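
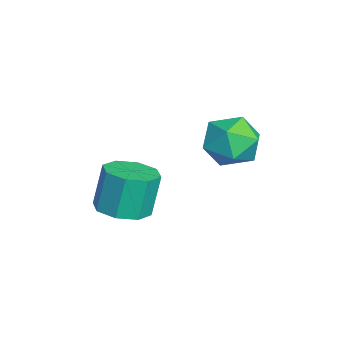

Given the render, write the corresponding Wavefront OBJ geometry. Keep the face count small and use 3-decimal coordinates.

v 1.307 -0.949 -0.018
v 1.81 -0.642 0.01
v 1.636 -0.444 0.985
v 1.133 -0.751 0.958
v 1.457 -0.385 -0.105
v 1.283 -0.187 0.87
v 1.016 -0.459 -0.169
v 0.842 -0.261 0.806
v 0.745 -0.82 -0.144
v 0.572 -0.621 0.831
v 0.804 -1.256 -0.045
v 0.63 -1.058 0.93
v 1.157 -1.513 0.07
v 0.983 -1.315 1.045
v 1.598 -1.439 0.134
v 1.424 -1.241 1.109
v 1.868 -1.079 0.109
v 1.695 -0.88 1.084
v 0.749 1.147 2.018
v 1.08 1.71 1.907
v 1.66 0.59 1.913
v 1.991 1.153 1.802
v 1.742 1.029 2.403
v 1.18 1.372 2.468
v 1.56 0.928 1.352
v 0.998 1.271 1.417
v 1.582 1.574 1.495
v 1.694 1.636 2.145
v 1.046 0.664 1.675
v 1.158 0.726 2.325
f 2 1 5
f 2 5 3
f 3 5 6
f 3 6 4
f 5 1 7
f 5 7 6
f 6 7 8
f 6 8 4
f 7 1 9
f 7 9 8
f 8 9 10
f 8 10 4
f 9 1 11
f 9 11 10
f 10 11 12
f 10 12 4
f 11 1 13
f 11 13 12
f 12 13 14
f 12 14 4
f 13 1 15
f 13 15 14
f 14 15 16
f 14 16 4
f 15 1 17
f 15 17 16
f 16 17 18
f 16 18 4
f 17 1 2
f 17 2 18
f 18 2 3
f 18 3 4
f 19 30 24
f 19 24 20
f 19 20 26
f 19 26 29
f 19 29 30
f 20 24 28
f 24 30 23
f 30 29 21
f 29 26 25
f 26 20 27
f 22 28 23
f 22 23 21
f 22 21 25
f 22 25 27
f 22 27 28
f 23 28 24
f 21 23 30
f 25 21 29
f 27 25 26
f 28 27 20



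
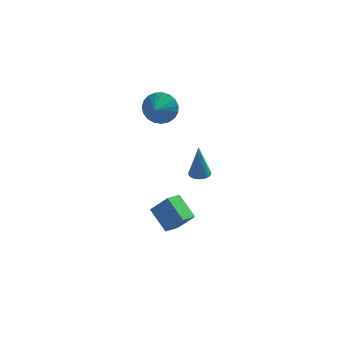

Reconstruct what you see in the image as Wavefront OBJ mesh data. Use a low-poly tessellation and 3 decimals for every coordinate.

v -0.67 -2.64 -4.81
v -1.259 -3.443 -4.418
v -1.545 -1.58 -3.951
v -2.133 -2.384 -3.56
v 0.253 -2.776 -3.7
v -0.335 -3.58 -3.309
v -0.621 -1.717 -2.842
v -1.21 -2.52 -2.45
v 0.509 -3.366 0.373
v 0.974 -3.003 0.367
v 0.431 -3.234 2.347
v 0.8 -2.854 0.35
v 0.582 -2.782 0.337
v 0.353 -2.799 0.329
v 0.147 -2.902 0.328
v -0.003 -3.077 0.333
v -0.076 -3.295 0.345
v -0.059 -3.524 0.361
v 0.044 -3.729 0.379
v 0.218 -3.879 0.396
v 0.436 -3.95 0.409
v 0.665 -3.933 0.417
v 0.871 -3.83 0.418
v 1.022 -3.656 0.413
v 1.094 -3.438 0.401
v 1.077 -3.209 0.385
v -1.702 -0.274 3.084
v -0.91 -0.154 3.699
v -1.958 -1.106 3.576
v -1.211 0.058 3.902
v -1.596 0.213 3.963
v -2 0.283 3.872
v -2.352 0.258 3.645
v -2.592 0.14 3.321
v -2.678 -0.049 2.956
v -2.595 -0.277 2.613
v -2.358 -0.505 2.352
v -2.007 -0.692 2.217
v -1.603 -0.808 2.232
v -1.217 -0.83 2.395
v -0.914 -0.757 2.677
v -0.748 -0.6 3.029
v -0.746 -0.387 3.391
f 2 4 1
f 5 2 1
f 1 4 3
f 3 5 1
f 2 8 4
f 6 2 5
f 6 8 2
f 4 8 3
f 7 5 3
f 3 8 7
f 7 6 5
f 8 6 7
f 10 9 12
f 10 12 11
f 12 9 13
f 12 13 11
f 13 9 14
f 13 14 11
f 14 9 15
f 14 15 11
f 15 9 16
f 15 16 11
f 16 9 17
f 16 17 11
f 17 9 18
f 17 18 11
f 18 9 19
f 18 19 11
f 19 9 20
f 19 20 11
f 20 9 21
f 20 21 11
f 21 9 22
f 21 22 11
f 22 9 23
f 22 23 11
f 23 9 24
f 23 24 11
f 24 9 25
f 24 25 11
f 25 9 26
f 25 26 11
f 26 9 10
f 26 10 11
f 28 27 30
f 28 30 29
f 30 27 31
f 30 31 29
f 31 27 32
f 31 32 29
f 32 27 33
f 32 33 29
f 33 27 34
f 33 34 29
f 34 27 35
f 34 35 29
f 35 27 36
f 35 36 29
f 36 27 37
f 36 37 29
f 37 27 38
f 37 38 29
f 38 27 39
f 38 39 29
f 39 27 40
f 39 40 29
f 40 27 41
f 40 41 29
f 41 27 42
f 41 42 29
f 42 27 43
f 42 43 29
f 43 27 28
f 43 28 29



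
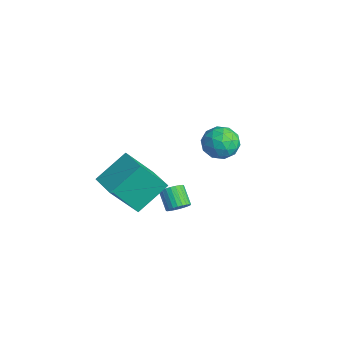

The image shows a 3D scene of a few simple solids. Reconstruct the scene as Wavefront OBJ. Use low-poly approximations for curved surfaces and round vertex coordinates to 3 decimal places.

v -0.985 -1.911 -0.194
v -1.113 -3.188 1.506
v -1.205 -0.354 0.96
v -1.333 -1.632 2.659
v 0.513 -1.828 -0.019
v 0.385 -3.106 1.68
v 0.293 -0.272 1.134
v 0.165 -1.549 2.834
v 1.152 -0.154 0.205
v 1.418 -0.541 0.546
v 0.574 -0.513 1.235
v 0.308 -0.126 0.895
v 1.494 -0.346 0.632
v 0.65 -0.318 1.322
v 1.519 -0.122 0.654
v 0.675 -0.095 1.343
v 1.488 0.097 0.606
v 0.644 0.125 1.296
v 1.405 0.278 0.498
v 0.561 0.306 1.188
v 1.284 0.393 0.346
v 0.44 0.421 1.035
v 1.143 0.425 0.172
v 0.299 0.453 0.861
v 1.003 0.369 0.003
v 0.159 0.396 0.692
v 0.886 0.233 -0.135
v 0.042 0.261 0.554
v 0.81 0.038 -0.222
v -0.034 0.066 0.468
v 0.785 -0.185 -0.243
v -0.059 -0.158 0.446
v 0.816 -0.405 -0.196
v -0.028 -0.377 0.494
v 0.899 -0.586 -0.088
v 0.055 -0.558 0.602
v 1.02 -0.701 0.065
v 0.176 -0.673 0.754
v 1.161 -0.733 0.239
v 0.317 -0.705 0.928
v 1.301 -0.676 0.408
v 0.457 -0.649 1.097
v -2.055 4.218 0.423
v -1.379 3.567 0.697
v -3.141 3.453 1.283
v -2.465 2.802 1.557
v -2.416 3.723 1.882
v -1.745 4.196 1.35
v -2.775 2.824 0.63
v -2.104 3.297 0.098
v -1.824 2.705 0.825
v -1.602 3.261 1.599
v -2.918 3.759 0.381
v -2.696 4.315 1.155
v -1.622 3.959 0.484
v -2.898 3.061 1.496
v -2.87 3.602 1.686
v -2.472 3.219 1.847
v -1.837 4.329 0.868
v -1.44 3.946 1.029
v -2.049 4.038 1.726
v -3.08 3.074 0.951
v -2.683 2.691 1.112
v -2.048 3.801 0.133
v -1.65 3.418 0.294
v -2.471 2.982 0.254
v -1.486 3.07 0.721
v -2.124 2.621 1.226
v -2.306 2.634 0.681
v -1.912 2.912 0.369
v -1.356 3.397 1.175
v -1.994 2.947 1.681
v -1.965 3.489 1.872
v -1.571 3.766 1.559
v -1.617 2.89 1.251
v -2.526 4.073 0.299
v -3.164 3.623 0.805
v -2.949 3.254 0.421
v -2.555 3.531 0.108
v -2.396 4.399 0.754
v -3.034 3.95 1.259
v -2.608 4.108 1.611
v -2.214 4.386 1.299
v -2.903 4.13 0.729
f 2 4 1
f 5 2 1
f 1 4 3
f 3 5 1
f 2 8 4
f 6 2 5
f 6 8 2
f 4 8 3
f 7 5 3
f 3 8 7
f 7 6 5
f 8 6 7
f 10 9 13
f 10 13 11
f 11 13 14
f 11 14 12
f 13 9 15
f 13 15 14
f 14 15 16
f 14 16 12
f 15 9 17
f 15 17 16
f 16 17 18
f 16 18 12
f 17 9 19
f 17 19 18
f 18 19 20
f 18 20 12
f 19 9 21
f 19 21 20
f 20 21 22
f 20 22 12
f 21 9 23
f 21 23 22
f 22 23 24
f 22 24 12
f 23 9 25
f 23 25 24
f 24 25 26
f 24 26 12
f 25 9 27
f 25 27 26
f 26 27 28
f 26 28 12
f 27 9 29
f 27 29 28
f 28 29 30
f 28 30 12
f 29 9 31
f 29 31 30
f 30 31 32
f 30 32 12
f 31 9 33
f 31 33 32
f 32 33 34
f 32 34 12
f 33 9 35
f 33 35 34
f 34 35 36
f 34 36 12
f 35 9 37
f 35 37 36
f 36 37 38
f 36 38 12
f 37 9 39
f 37 39 38
f 38 39 40
f 38 40 12
f 39 9 41
f 39 41 40
f 40 41 42
f 40 42 12
f 41 9 10
f 41 10 42
f 42 10 11
f 42 11 12
f 43 80 59
f 80 54 83
f 59 83 48
f 80 83 59
f 43 59 55
f 59 48 60
f 55 60 44
f 59 60 55
f 43 55 64
f 55 44 65
f 64 65 50
f 55 65 64
f 43 64 76
f 64 50 79
f 76 79 53
f 64 79 76
f 43 76 80
f 76 53 84
f 80 84 54
f 76 84 80
f 44 60 71
f 60 48 74
f 71 74 52
f 60 74 71
f 48 83 61
f 83 54 82
f 61 82 47
f 83 82 61
f 54 84 81
f 84 53 77
f 81 77 45
f 84 77 81
f 53 79 78
f 79 50 66
f 78 66 49
f 79 66 78
f 50 65 70
f 65 44 67
f 70 67 51
f 65 67 70
f 46 72 58
f 72 52 73
f 58 73 47
f 72 73 58
f 46 58 56
f 58 47 57
f 56 57 45
f 58 57 56
f 46 56 63
f 56 45 62
f 63 62 49
f 56 62 63
f 46 63 68
f 63 49 69
f 68 69 51
f 63 69 68
f 46 68 72
f 68 51 75
f 72 75 52
f 68 75 72
f 47 73 61
f 73 52 74
f 61 74 48
f 73 74 61
f 45 57 81
f 57 47 82
f 81 82 54
f 57 82 81
f 49 62 78
f 62 45 77
f 78 77 53
f 62 77 78
f 51 69 70
f 69 49 66
f 70 66 50
f 69 66 70
f 52 75 71
f 75 51 67
f 71 67 44
f 75 67 71



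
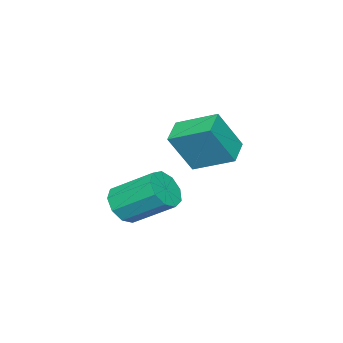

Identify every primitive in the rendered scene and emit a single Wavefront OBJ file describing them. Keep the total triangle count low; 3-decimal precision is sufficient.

v 3.916 -0.907 -2.563
v 4.621 -0.78 -2.488
v 4.289 0.533 -1.581
v 3.584 0.407 -1.657
v 4.45 -0.548 -2.887
v 4.118 0.765 -1.98
v 4.029 -0.483 -3.135
v 3.697 0.83 -2.228
v 3.555 -0.617 -3.115
v 3.223 0.696 -2.208
v 3.25 -0.886 -2.837
v 2.918 0.427 -1.93
v 3.257 -1.164 -2.431
v 2.925 0.149 -1.524
v 3.572 -1.323 -2.087
v 3.24 -0.009 -1.18
v 4.048 -1.286 -1.966
v 3.716 0.027 -1.059
v 4.462 -1.072 -2.124
v 4.13 0.241 -1.217
v -0.061 -0.955 -1.856
v -0.372 0.404 -1.25
v 0.838 -0.613 -2.163
v 0.527 0.746 -1.557
v 0.593 -1.426 -0.463
v 0.282 -0.067 0.143
v 1.492 -1.084 -0.77
v 1.181 0.275 -0.164
f 2 1 5
f 2 5 3
f 3 5 6
f 3 6 4
f 5 1 7
f 5 7 6
f 6 7 8
f 6 8 4
f 7 1 9
f 7 9 8
f 8 9 10
f 8 10 4
f 9 1 11
f 9 11 10
f 10 11 12
f 10 12 4
f 11 1 13
f 11 13 12
f 12 13 14
f 12 14 4
f 13 1 15
f 13 15 14
f 14 15 16
f 14 16 4
f 15 1 17
f 15 17 16
f 16 17 18
f 16 18 4
f 17 1 19
f 17 19 18
f 18 19 20
f 18 20 4
f 19 1 2
f 19 2 20
f 20 2 3
f 20 3 4
f 22 24 21
f 25 22 21
f 21 24 23
f 23 25 21
f 22 28 24
f 26 22 25
f 26 28 22
f 24 28 23
f 27 25 23
f 23 28 27
f 27 26 25
f 28 26 27



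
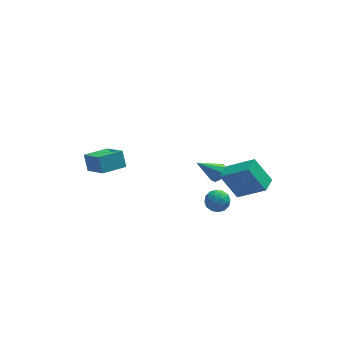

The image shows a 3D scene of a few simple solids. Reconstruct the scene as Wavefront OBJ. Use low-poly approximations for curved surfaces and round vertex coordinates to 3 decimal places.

v 1.325 -2.836 -1.617
v 2.069 -2.83 -1.805
v 1.171 -3.89 -2.255
v 1.915 -3.884 -2.443
v 1.704 -4.014 -1.717
v 1.799 -3.363 -1.322
v 1.441 -3.357 -2.738
v 1.536 -2.706 -2.343
v 2.141 -3.153 -2.498
v 2.303 -3.559 -1.867
v 0.937 -3.161 -2.193
v 1.099 -3.567 -1.562
v 1.711 -2.74 -1.655
v 1.529 -3.98 -2.405
v 1.405 -4.056 -1.978
v 1.843 -4.053 -2.089
v 1.552 -3.053 -1.371
v 1.989 -3.05 -1.482
v 1.775 -3.746 -1.43
v 1.251 -3.67 -2.578
v 1.688 -3.667 -2.689
v 1.397 -2.667 -1.971
v 1.835 -2.664 -2.082
v 1.465 -2.974 -2.63
v 2.19 -2.927 -2.173
v 2.099 -3.546 -2.548
v 1.821 -3.237 -2.721
v 1.877 -2.854 -2.489
v 2.286 -3.166 -1.802
v 2.195 -3.785 -2.177
v 2.071 -3.861 -1.75
v 2.127 -3.478 -1.518
v 2.328 -3.355 -2.209
v 1.045 -2.935 -1.883
v 0.954 -3.554 -2.258
v 1.113 -3.242 -2.542
v 1.169 -2.859 -2.31
v 1.141 -3.174 -1.512
v 1.05 -3.793 -1.887
v 1.363 -3.866 -1.571
v 1.419 -3.483 -1.339
v 0.912 -3.365 -1.851
v 2.527 -4.266 -0.903
v 3.926 -5.062 0.3
v 1.667 -3.628 0.52
v 3.067 -4.425 1.722
v 3.073 -3.395 -0.962
v 4.473 -4.192 0.24
v 2.214 -2.758 0.46
v 3.613 -3.554 1.663
v 1.92 -2.095 -0.752
v 2.202 -2.568 -0.426
v 0.7 -2.045 0.372
v 2.348 -2.18 -0.284
v 2.294 -1.753 -0.362
v 2.065 -1.486 -0.623
v 1.768 -1.504 -0.944
v 1.542 -1.799 -1.175
v 1.493 -2.232 -1.209
v 1.644 -2.602 -1.029
v 1.924 -2.734 -0.72
v -4.825 2.125 -3.532
v -4.153 0.729 -2.485
v -4.927 2.756 -2.625
v -4.255 1.36 -1.578
v -3.385 2.66 -3.742
v -2.713 1.264 -2.695
v -3.487 3.291 -2.835
v -2.815 1.895 -1.788
f 1 38 17
f 38 12 41
f 17 41 6
f 38 41 17
f 1 17 13
f 17 6 18
f 13 18 2
f 17 18 13
f 1 13 22
f 13 2 23
f 22 23 8
f 13 23 22
f 1 22 34
f 22 8 37
f 34 37 11
f 22 37 34
f 1 34 38
f 34 11 42
f 38 42 12
f 34 42 38
f 2 18 29
f 18 6 32
f 29 32 10
f 18 32 29
f 6 41 19
f 41 12 40
f 19 40 5
f 41 40 19
f 12 42 39
f 42 11 35
f 39 35 3
f 42 35 39
f 11 37 36
f 37 8 24
f 36 24 7
f 37 24 36
f 8 23 28
f 23 2 25
f 28 25 9
f 23 25 28
f 4 30 16
f 30 10 31
f 16 31 5
f 30 31 16
f 4 16 14
f 16 5 15
f 14 15 3
f 16 15 14
f 4 14 21
f 14 3 20
f 21 20 7
f 14 20 21
f 4 21 26
f 21 7 27
f 26 27 9
f 21 27 26
f 4 26 30
f 26 9 33
f 30 33 10
f 26 33 30
f 5 31 19
f 31 10 32
f 19 32 6
f 31 32 19
f 3 15 39
f 15 5 40
f 39 40 12
f 15 40 39
f 7 20 36
f 20 3 35
f 36 35 11
f 20 35 36
f 9 27 28
f 27 7 24
f 28 24 8
f 27 24 28
f 10 33 29
f 33 9 25
f 29 25 2
f 33 25 29
f 44 46 43
f 47 44 43
f 43 46 45
f 45 47 43
f 44 50 46
f 48 44 47
f 48 50 44
f 46 50 45
f 49 47 45
f 45 50 49
f 49 48 47
f 50 48 49
f 52 51 54
f 52 54 53
f 54 51 55
f 54 55 53
f 55 51 56
f 55 56 53
f 56 51 57
f 56 57 53
f 57 51 58
f 57 58 53
f 58 51 59
f 58 59 53
f 59 51 60
f 59 60 53
f 60 51 61
f 60 61 53
f 61 51 52
f 61 52 53
f 63 65 62
f 66 63 62
f 62 65 64
f 64 66 62
f 63 69 65
f 67 63 66
f 67 69 63
f 65 69 64
f 68 66 64
f 64 69 68
f 68 67 66
f 69 67 68



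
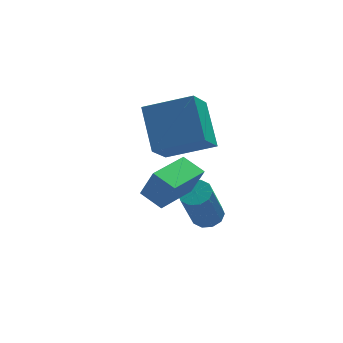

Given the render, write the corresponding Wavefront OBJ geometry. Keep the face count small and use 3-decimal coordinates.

v -1.464 1.345 -3.591
v -0.873 1.496 -3.338
v -1.546 0.866 -1.395
v -2.136 0.715 -1.649
v -1.11 1.827 -3.312
v -1.782 1.197 -1.37
v -1.481 1.974 -3.393
v -2.154 1.344 -1.451
v -1.846 1.881 -3.55
v -2.519 1.251 -1.607
v -2.065 1.583 -3.722
v -2.738 0.953 -1.78
v -2.054 1.194 -3.845
v -2.727 0.564 -1.902
v -1.818 0.863 -3.87
v -2.49 0.233 -1.928
v -1.446 0.716 -3.789
v -2.119 0.086 -1.847
v -1.081 0.809 -3.633
v -1.754 0.179 -1.69
v -0.862 1.107 -3.46
v -1.535 0.477 -1.518
v -3.802 -0.757 -1.056
v -3.372 -0.982 0.129
v -4.39 0.021 -0.695
v -3.96 -0.204 0.49
v -2.34 0.484 -1.35
v -1.91 0.259 -0.165
v -2.928 1.262 -0.989
v -2.498 1.037 0.196
v -2.78 2.539 -0.873
v -3.545 1.585 0.307
v -2.763 4.175 0.459
v -3.529 3.221 1.64
v -0.931 1.939 -0.16
v -1.697 0.985 1.021
v -0.915 3.575 1.173
v -1.68 2.621 2.353
f 2 1 5
f 2 5 3
f 3 5 6
f 3 6 4
f 5 1 7
f 5 7 6
f 6 7 8
f 6 8 4
f 7 1 9
f 7 9 8
f 8 9 10
f 8 10 4
f 9 1 11
f 9 11 10
f 10 11 12
f 10 12 4
f 11 1 13
f 11 13 12
f 12 13 14
f 12 14 4
f 13 1 15
f 13 15 14
f 14 15 16
f 14 16 4
f 15 1 17
f 15 17 16
f 16 17 18
f 16 18 4
f 17 1 19
f 17 19 18
f 18 19 20
f 18 20 4
f 19 1 21
f 19 21 20
f 20 21 22
f 20 22 4
f 21 1 2
f 21 2 22
f 22 2 3
f 22 3 4
f 24 26 23
f 27 24 23
f 23 26 25
f 25 27 23
f 24 30 26
f 28 24 27
f 28 30 24
f 26 30 25
f 29 27 25
f 25 30 29
f 29 28 27
f 30 28 29
f 32 34 31
f 35 32 31
f 31 34 33
f 33 35 31
f 32 38 34
f 36 32 35
f 36 38 32
f 34 38 33
f 37 35 33
f 33 38 37
f 37 36 35
f 38 36 37



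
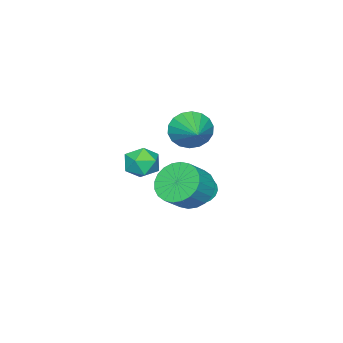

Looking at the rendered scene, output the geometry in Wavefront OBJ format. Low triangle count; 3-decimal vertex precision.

v -1.885 -1.861 -1.798
v -1.284 -2.055 -2.662
v -0.655 -0.619 -1.222
v -1.57 -1.703 -2.809
v -1.919 -1.383 -2.755
v -2.26 -1.158 -2.512
v -2.528 -1.071 -2.127
v -2.668 -1.142 -1.677
v -2.653 -1.354 -1.252
v -2.485 -1.667 -0.934
v -2.199 -2.018 -0.788
v -1.851 -2.339 -0.841
v -1.509 -2.564 -1.085
v -1.242 -2.65 -1.469
v -1.102 -2.58 -1.919
v -1.117 -2.368 -2.345
v 0.19 -2.313 -3.022
v 0.743 -2.544 -3.768
v -0.463 -3.716 -3.072
v 0.09 -3.947 -3.818
v 0.479 -3.833 -2.952
v 0.883 -2.966 -2.921
v -0.603 -3.294 -3.919
v -0.199 -2.427 -3.888
v 0.252 -3.15 -4.323
v 0.921 -3.483 -3.725
v -0.641 -2.777 -3.115
v 0.028 -3.11 -2.517
v 2.986 1.571 -2.189
v 3.682 1.428 -3.028
v 4.671 1.326 -2.19
v 3.974 1.469 -1.351
v 3.689 1.855 -2.985
v 4.678 1.753 -2.147
v 3.59 2.239 -2.821
v 4.578 2.137 -1.983
v 3.398 2.521 -2.56
v 4.387 2.419 -1.722
v 3.143 2.658 -2.243
v 4.132 2.556 -1.405
v 2.865 2.63 -1.918
v 3.853 2.528 -1.08
v 2.605 2.441 -1.634
v 3.593 2.339 -0.796
v 2.402 2.119 -1.434
v 3.391 2.017 -0.596
v 2.289 1.714 -1.35
v 3.278 1.612 -0.512
v 2.282 1.287 -1.393
v 3.271 1.185 -0.555
v 2.382 0.903 -1.557
v 3.37 0.801 -0.719
v 2.573 0.621 -1.818
v 3.562 0.519 -0.98
v 2.828 0.484 -2.135
v 3.817 0.382 -1.297
v 3.107 0.512 -2.46
v 4.095 0.41 -1.622
v 3.367 0.701 -2.744
v 4.355 0.599 -1.906
v 3.569 1.023 -2.944
v 4.558 0.921 -2.106
v 0.399 0.087 -3.995
v 1.148 -0.238 -4.375
v 1.421 0.493 -2.325
v 1.165 0.101 -4.467
v 1.066 0.437 -4.488
v 0.865 0.72 -4.434
v 0.593 0.906 -4.313
v 0.292 0.968 -4.144
v 0.007 0.896 -3.952
v -0.219 0.7 -3.767
v -0.35 0.412 -3.616
v -0.367 0.073 -3.523
v -0.268 -0.263 -3.502
v -0.067 -0.546 -3.556
v 0.205 -0.732 -3.677
v 0.506 -0.794 -3.847
v 0.791 -0.722 -4.039
v 1.017 -0.526 -4.224
f 2 1 4
f 2 4 3
f 4 1 5
f 4 5 3
f 5 1 6
f 5 6 3
f 6 1 7
f 6 7 3
f 7 1 8
f 7 8 3
f 8 1 9
f 8 9 3
f 9 1 10
f 9 10 3
f 10 1 11
f 10 11 3
f 11 1 12
f 11 12 3
f 12 1 13
f 12 13 3
f 13 1 14
f 13 14 3
f 14 1 15
f 14 15 3
f 15 1 16
f 15 16 3
f 16 1 2
f 16 2 3
f 17 28 22
f 17 22 18
f 17 18 24
f 17 24 27
f 17 27 28
f 18 22 26
f 22 28 21
f 28 27 19
f 27 24 23
f 24 18 25
f 20 26 21
f 20 21 19
f 20 19 23
f 20 23 25
f 20 25 26
f 21 26 22
f 19 21 28
f 23 19 27
f 25 23 24
f 26 25 18
f 30 29 33
f 30 33 31
f 31 33 34
f 31 34 32
f 33 29 35
f 33 35 34
f 34 35 36
f 34 36 32
f 35 29 37
f 35 37 36
f 36 37 38
f 36 38 32
f 37 29 39
f 37 39 38
f 38 39 40
f 38 40 32
f 39 29 41
f 39 41 40
f 40 41 42
f 40 42 32
f 41 29 43
f 41 43 42
f 42 43 44
f 42 44 32
f 43 29 45
f 43 45 44
f 44 45 46
f 44 46 32
f 45 29 47
f 45 47 46
f 46 47 48
f 46 48 32
f 47 29 49
f 47 49 48
f 48 49 50
f 48 50 32
f 49 29 51
f 49 51 50
f 50 51 52
f 50 52 32
f 51 29 53
f 51 53 52
f 52 53 54
f 52 54 32
f 53 29 55
f 53 55 54
f 54 55 56
f 54 56 32
f 55 29 57
f 55 57 56
f 56 57 58
f 56 58 32
f 57 29 59
f 57 59 58
f 58 59 60
f 58 60 32
f 59 29 61
f 59 61 60
f 60 61 62
f 60 62 32
f 61 29 30
f 61 30 62
f 62 30 31
f 62 31 32
f 64 63 66
f 64 66 65
f 66 63 67
f 66 67 65
f 67 63 68
f 67 68 65
f 68 63 69
f 68 69 65
f 69 63 70
f 69 70 65
f 70 63 71
f 70 71 65
f 71 63 72
f 71 72 65
f 72 63 73
f 72 73 65
f 73 63 74
f 73 74 65
f 74 63 75
f 74 75 65
f 75 63 76
f 75 76 65
f 76 63 77
f 76 77 65
f 77 63 78
f 77 78 65
f 78 63 79
f 78 79 65
f 79 63 80
f 79 80 65
f 80 63 64
f 80 64 65



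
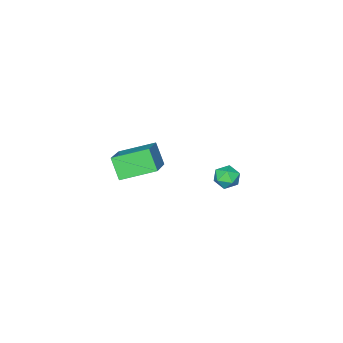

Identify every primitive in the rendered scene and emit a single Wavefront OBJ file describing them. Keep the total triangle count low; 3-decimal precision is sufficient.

v -3.21 1.993 -3.761
v -2.548 1.716 -3.865
v -3.372 1.264 -2.855
v -2.71 0.987 -2.959
v -2.785 1.667 -2.716
v -2.685 2.117 -3.276
v -3.235 0.863 -3.444
v -3.135 1.313 -4.004
v -2.563 1.018 -3.669
v -2.285 1.514 -3.219
v -3.635 1.466 -3.501
v -3.357 1.962 -3.051
v 1.359 1.659 0.125
v 1.193 0.963 1.15
v 2.818 2.718 1.08
v 2.652 2.021 2.105
v 2.588 0.499 -0.465
v 2.422 -0.198 0.56
v 4.047 1.557 0.49
v 3.881 0.861 1.515
f 1 12 6
f 1 6 2
f 1 2 8
f 1 8 11
f 1 11 12
f 2 6 10
f 6 12 5
f 12 11 3
f 11 8 7
f 8 2 9
f 4 10 5
f 4 5 3
f 4 3 7
f 4 7 9
f 4 9 10
f 5 10 6
f 3 5 12
f 7 3 11
f 9 7 8
f 10 9 2
f 14 16 13
f 17 14 13
f 13 16 15
f 15 17 13
f 14 20 16
f 18 14 17
f 18 20 14
f 16 20 15
f 19 17 15
f 15 20 19
f 19 18 17
f 20 18 19



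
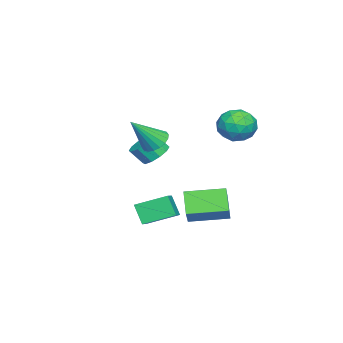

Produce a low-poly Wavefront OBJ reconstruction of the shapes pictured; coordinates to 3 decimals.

v 1.52 1.423 2.234
v 2.137 1.318 1.769
v 2.48 0.557 3.706
v 2.199 1.628 1.911
v 2.127 1.898 2.117
v 1.934 2.074 2.346
v 1.659 2.121 2.553
v 1.356 2.029 2.696
v 1.086 1.817 2.748
v 0.902 1.527 2.698
v 0.84 1.217 2.556
v 0.912 0.947 2.35
v 1.105 0.771 2.121
v 1.38 0.725 1.914
v 1.683 0.816 1.771
v 1.953 1.028 1.719
v -3.518 -0.546 -0.813
v -2.829 -0.863 -1.24
v -2.613 -1.531 -0.393
v -3.302 -1.214 0.033
v -2.665 -0.441 -0.949
v -2.449 -1.109 -0.102
v -2.827 -0.06 -0.606
v -2.611 -0.728 0.24
v -3.253 0.136 -0.343
v -3.037 -0.532 0.504
v -3.78 0.071 -0.259
v -3.564 -0.597 0.588
v -4.207 -0.229 -0.387
v -3.991 -0.897 0.46
v -4.371 -0.651 -0.678
v -4.155 -1.319 0.169
v -4.209 -1.032 -1.02
v -3.993 -1.7 -0.174
v -3.783 -1.228 -1.284
v -3.567 -1.896 -0.437
v -3.256 -1.163 -1.368
v -3.04 -1.831 -0.521
v -2.777 1.321 -3.373
v -1.765 1.596 -2.372
v -3.532 3.278 -3.148
v -2.52 3.554 -2.147
v -1.84 1.806 -4.453
v -0.828 2.082 -3.452
v -2.595 3.764 -4.228
v -1.583 4.039 -3.227
v -3.82 4.273 1.59
v -3.347 4.814 2.4
v -2.573 3.046 1.68
v -2.1 3.587 2.49
v -3.056 3.104 2.648
v -3.827 3.862 2.592
v -2.093 3.998 1.488
v -2.864 4.756 1.432
v -2.279 4.644 2.337
v -2.875 4.092 3.054
v -3.045 3.768 1.026
v -3.641 3.216 1.743
v -3.693 4.651 1.987
v -2.227 3.209 2.093
v -2.789 2.925 2.186
v -2.511 3.243 2.662
v -3.975 4.092 2.1
v -3.697 4.41 2.576
v -3.526 3.405 2.722
v -2.223 3.45 1.504
v -1.945 3.768 1.98
v -3.409 4.617 1.418
v -3.131 4.935 1.894
v -2.394 4.455 1.358
v -2.788 4.869 2.426
v -2.054 4.148 2.479
v -2.05 4.389 1.89
v -2.503 4.835 1.857
v -3.137 4.545 2.847
v -2.404 3.823 2.901
v -2.966 3.539 2.993
v -3.42 3.985 2.96
v -2.51 4.445 2.81
v -3.516 4.037 1.179
v -2.783 3.315 1.233
v -2.5 3.875 1.12
v -2.954 4.321 1.087
v -3.866 3.712 1.601
v -3.132 2.991 1.654
v -3.417 3.025 2.223
v -3.87 3.471 2.19
v -3.41 3.415 1.27
v -0.223 0.243 -4.165
v -0.576 -0.326 -3.086
v -0.766 1.791 -3.528
v -1.12 1.222 -2.448
v 0.76 0.418 -3.752
v 0.406 -0.151 -2.672
v 0.216 1.966 -3.114
v -0.137 1.397 -2.035
f 2 1 4
f 2 4 3
f 4 1 5
f 4 5 3
f 5 1 6
f 5 6 3
f 6 1 7
f 6 7 3
f 7 1 8
f 7 8 3
f 8 1 9
f 8 9 3
f 9 1 10
f 9 10 3
f 10 1 11
f 10 11 3
f 11 1 12
f 11 12 3
f 12 1 13
f 12 13 3
f 13 1 14
f 13 14 3
f 14 1 15
f 14 15 3
f 15 1 16
f 15 16 3
f 16 1 2
f 16 2 3
f 18 17 21
f 18 21 19
f 19 21 22
f 19 22 20
f 21 17 23
f 21 23 22
f 22 23 24
f 22 24 20
f 23 17 25
f 23 25 24
f 24 25 26
f 24 26 20
f 25 17 27
f 25 27 26
f 26 27 28
f 26 28 20
f 27 17 29
f 27 29 28
f 28 29 30
f 28 30 20
f 29 17 31
f 29 31 30
f 30 31 32
f 30 32 20
f 31 17 33
f 31 33 32
f 32 33 34
f 32 34 20
f 33 17 35
f 33 35 34
f 34 35 36
f 34 36 20
f 35 17 37
f 35 37 36
f 36 37 38
f 36 38 20
f 37 17 18
f 37 18 38
f 38 18 19
f 38 19 20
f 40 42 39
f 43 40 39
f 39 42 41
f 41 43 39
f 40 46 42
f 44 40 43
f 44 46 40
f 42 46 41
f 45 43 41
f 41 46 45
f 45 44 43
f 46 44 45
f 47 84 63
f 84 58 87
f 63 87 52
f 84 87 63
f 47 63 59
f 63 52 64
f 59 64 48
f 63 64 59
f 47 59 68
f 59 48 69
f 68 69 54
f 59 69 68
f 47 68 80
f 68 54 83
f 80 83 57
f 68 83 80
f 47 80 84
f 80 57 88
f 84 88 58
f 80 88 84
f 48 64 75
f 64 52 78
f 75 78 56
f 64 78 75
f 52 87 65
f 87 58 86
f 65 86 51
f 87 86 65
f 58 88 85
f 88 57 81
f 85 81 49
f 88 81 85
f 57 83 82
f 83 54 70
f 82 70 53
f 83 70 82
f 54 69 74
f 69 48 71
f 74 71 55
f 69 71 74
f 50 76 62
f 76 56 77
f 62 77 51
f 76 77 62
f 50 62 60
f 62 51 61
f 60 61 49
f 62 61 60
f 50 60 67
f 60 49 66
f 67 66 53
f 60 66 67
f 50 67 72
f 67 53 73
f 72 73 55
f 67 73 72
f 50 72 76
f 72 55 79
f 76 79 56
f 72 79 76
f 51 77 65
f 77 56 78
f 65 78 52
f 77 78 65
f 49 61 85
f 61 51 86
f 85 86 58
f 61 86 85
f 53 66 82
f 66 49 81
f 82 81 57
f 66 81 82
f 55 73 74
f 73 53 70
f 74 70 54
f 73 70 74
f 56 79 75
f 79 55 71
f 75 71 48
f 79 71 75
f 90 92 89
f 93 90 89
f 89 92 91
f 91 93 89
f 90 96 92
f 94 90 93
f 94 96 90
f 92 96 91
f 95 93 91
f 91 96 95
f 95 94 93
f 96 94 95



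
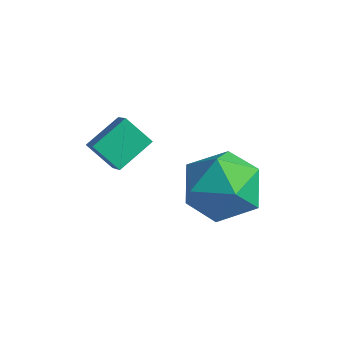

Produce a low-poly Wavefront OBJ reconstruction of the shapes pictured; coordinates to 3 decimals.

v -2.647 -2.538 0.898
v -2.439 -1.574 1.361
v -1.935 -2.426 0.343
v -1.726 -1.461 0.806
v -2.014 -3.019 1.614
v -1.805 -2.054 2.077
v -1.301 -2.906 1.059
v -1.093 -1.942 1.522
v -0.117 -0.278 0.417
v 0.945 -0.501 0.557
v -0.285 -1.719 -0.597
v 0.777 -1.942 -0.457
v 0.082 -2.036 0.383
v 0.186 -1.146 1.009
v 0.474 -1.074 -1.049
v 0.578 -0.184 -0.423
v 1.31 -0.993 -0.349
v 1.067 -1.588 0.536
v -0.407 -0.632 -0.576
v -0.65 -1.227 0.309
f 2 4 1
f 5 2 1
f 1 4 3
f 3 5 1
f 2 8 4
f 6 2 5
f 6 8 2
f 4 8 3
f 7 5 3
f 3 8 7
f 7 6 5
f 8 6 7
f 9 20 14
f 9 14 10
f 9 10 16
f 9 16 19
f 9 19 20
f 10 14 18
f 14 20 13
f 20 19 11
f 19 16 15
f 16 10 17
f 12 18 13
f 12 13 11
f 12 11 15
f 12 15 17
f 12 17 18
f 13 18 14
f 11 13 20
f 15 11 19
f 17 15 16
f 18 17 10



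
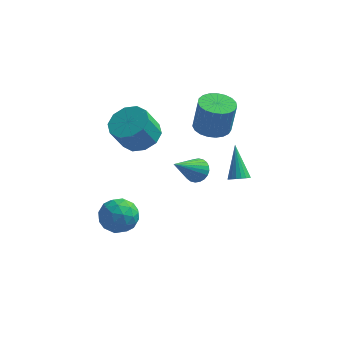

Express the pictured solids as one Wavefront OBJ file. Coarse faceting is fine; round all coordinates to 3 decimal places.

v 2.466 0.527 1.819
v 3.364 0.602 1.688
v 3.611 0.609 3.39
v 2.714 0.533 3.521
v 3.256 0.964 1.703
v 3.503 0.971 3.405
v 3.011 1.251 1.737
v 3.258 1.258 3.439
v 2.672 1.412 1.785
v 2.919 1.419 3.488
v 2.298 1.42 1.84
v 2.545 1.427 3.542
v 1.953 1.274 1.89
v 2.2 1.281 3.593
v 1.696 0.998 1.929
v 1.943 1.005 3.631
v 1.573 0.641 1.948
v 1.82 0.648 3.65
v 1.604 0.264 1.945
v 1.851 0.271 3.647
v 1.785 -0.068 1.92
v 2.032 -0.061 3.622
v 2.083 -0.297 1.878
v 2.33 -0.29 3.58
v 2.448 -0.383 1.825
v 2.695 -0.376 3.528
v 2.815 -0.313 1.772
v 3.062 -0.306 3.474
v 3.123 -0.097 1.726
v 3.37 -0.09 3.428
v 3.317 0.227 1.697
v 3.564 0.234 3.399
v -0.694 -0.283 1.311
v 0.152 -0.882 1.394
v -0.339 -1.396 2.692
v -1.186 -0.797 2.609
v 0.282 -0.315 1.668
v -0.209 -0.829 2.966
v 0.039 0.264 1.805
v -0.452 -0.25 3.103
v -0.484 0.634 1.754
v -0.975 0.12 3.052
v -1.087 0.654 1.533
v -1.578 0.14 2.831
v -1.541 0.316 1.228
v -2.032 -0.198 2.526
v -1.671 -0.251 0.954
v -2.162 -0.765 2.252
v -1.428 -0.83 0.817
v -1.919 -1.344 2.115
v -0.905 -1.2 0.868
v -1.396 -1.714 2.166
v -0.302 -1.22 1.089
v -0.793 -1.734 2.387
v 3.915 -0.15 -1.133
v 4.284 -0.392 -0.821
v 3.485 1.03 0.293
v 4.41 -0.217 -0.928
v 4.438 -0.03 -1.075
v 4.363 0.135 -1.233
v 4.199 0.242 -1.372
v 3.978 0.272 -1.463
v 3.746 0.219 -1.489
v 3.546 0.092 -1.444
v 3.42 -0.083 -1.338
v 3.392 -0.27 -1.191
v 3.467 -0.435 -1.032
v 3.631 -0.542 -0.894
v 3.852 -0.572 -0.802
v 4.084 -0.519 -0.777
v -2.171 -1.736 -3.554
v -1.552 -1.198 -2.93
v -1.208 -3.082 -3.35
v -0.589 -2.544 -2.726
v -1.543 -2.786 -2.421
v -2.138 -1.955 -2.547
v -0.622 -2.325 -3.733
v -1.217 -1.494 -3.859
v -0.594 -1.563 -3.041
v -1.163 -1.847 -2.23
v -1.597 -2.433 -4.05
v -2.166 -2.717 -3.239
v -1.946 -1.349 -3.26
v -0.814 -2.931 -3.02
v -1.375 -3.073 -2.841
v -1.01 -2.757 -2.474
v -2.291 -1.794 -3.035
v -1.927 -1.477 -2.668
v -1.921 -2.411 -2.369
v -0.833 -2.803 -3.612
v -0.469 -2.486 -3.245
v -1.75 -1.523 -3.806
v -1.385 -1.207 -3.439
v -0.839 -1.869 -3.911
v -1.019 -1.247 -2.958
v -0.453 -2.038 -2.839
v -0.473 -1.91 -3.43
v -0.823 -1.421 -3.504
v -1.354 -1.414 -2.482
v -0.788 -2.205 -2.362
v -1.348 -2.348 -2.183
v -1.698 -1.859 -2.257
v -0.791 -1.629 -2.547
v -1.972 -2.075 -3.918
v -1.406 -2.866 -3.798
v -1.062 -2.421 -4.023
v -1.412 -1.932 -4.097
v -2.307 -2.242 -3.441
v -1.741 -3.033 -3.322
v -1.937 -2.859 -2.776
v -2.287 -2.37 -2.85
v -1.969 -2.651 -3.733
v 2.212 -1.662 0.404
v 2.763 -1.637 0.785
v 1.388 -2.858 1.676
v 2.625 -1.438 0.882
v 2.423 -1.273 0.907
v 2.19 -1.167 0.855
v 1.96 -1.137 0.735
v 1.768 -1.186 0.564
v 1.644 -1.308 0.369
v 1.607 -1.484 0.179
v 1.661 -1.687 0.024
v 1.8 -1.886 -0.074
v 2.001 -2.051 -0.099
v 2.234 -2.157 -0.047
v 2.464 -2.188 0.074
v 2.656 -2.138 0.244
v 2.78 -2.016 0.44
v 2.818 -1.84 0.629
f 2 1 5
f 2 5 3
f 3 5 6
f 3 6 4
f 5 1 7
f 5 7 6
f 6 7 8
f 6 8 4
f 7 1 9
f 7 9 8
f 8 9 10
f 8 10 4
f 9 1 11
f 9 11 10
f 10 11 12
f 10 12 4
f 11 1 13
f 11 13 12
f 12 13 14
f 12 14 4
f 13 1 15
f 13 15 14
f 14 15 16
f 14 16 4
f 15 1 17
f 15 17 16
f 16 17 18
f 16 18 4
f 17 1 19
f 17 19 18
f 18 19 20
f 18 20 4
f 19 1 21
f 19 21 20
f 20 21 22
f 20 22 4
f 21 1 23
f 21 23 22
f 22 23 24
f 22 24 4
f 23 1 25
f 23 25 24
f 24 25 26
f 24 26 4
f 25 1 27
f 25 27 26
f 26 27 28
f 26 28 4
f 27 1 29
f 27 29 28
f 28 29 30
f 28 30 4
f 29 1 31
f 29 31 30
f 30 31 32
f 30 32 4
f 31 1 2
f 31 2 32
f 32 2 3
f 32 3 4
f 34 33 37
f 34 37 35
f 35 37 38
f 35 38 36
f 37 33 39
f 37 39 38
f 38 39 40
f 38 40 36
f 39 33 41
f 39 41 40
f 40 41 42
f 40 42 36
f 41 33 43
f 41 43 42
f 42 43 44
f 42 44 36
f 43 33 45
f 43 45 44
f 44 45 46
f 44 46 36
f 45 33 47
f 45 47 46
f 46 47 48
f 46 48 36
f 47 33 49
f 47 49 48
f 48 49 50
f 48 50 36
f 49 33 51
f 49 51 50
f 50 51 52
f 50 52 36
f 51 33 53
f 51 53 52
f 52 53 54
f 52 54 36
f 53 33 34
f 53 34 54
f 54 34 35
f 54 35 36
f 56 55 58
f 56 58 57
f 58 55 59
f 58 59 57
f 59 55 60
f 59 60 57
f 60 55 61
f 60 61 57
f 61 55 62
f 61 62 57
f 62 55 63
f 62 63 57
f 63 55 64
f 63 64 57
f 64 55 65
f 64 65 57
f 65 55 66
f 65 66 57
f 66 55 67
f 66 67 57
f 67 55 68
f 67 68 57
f 68 55 69
f 68 69 57
f 69 55 70
f 69 70 57
f 70 55 56
f 70 56 57
f 71 108 87
f 108 82 111
f 87 111 76
f 108 111 87
f 71 87 83
f 87 76 88
f 83 88 72
f 87 88 83
f 71 83 92
f 83 72 93
f 92 93 78
f 83 93 92
f 71 92 104
f 92 78 107
f 104 107 81
f 92 107 104
f 71 104 108
f 104 81 112
f 108 112 82
f 104 112 108
f 72 88 99
f 88 76 102
f 99 102 80
f 88 102 99
f 76 111 89
f 111 82 110
f 89 110 75
f 111 110 89
f 82 112 109
f 112 81 105
f 109 105 73
f 112 105 109
f 81 107 106
f 107 78 94
f 106 94 77
f 107 94 106
f 78 93 98
f 93 72 95
f 98 95 79
f 93 95 98
f 74 100 86
f 100 80 101
f 86 101 75
f 100 101 86
f 74 86 84
f 86 75 85
f 84 85 73
f 86 85 84
f 74 84 91
f 84 73 90
f 91 90 77
f 84 90 91
f 74 91 96
f 91 77 97
f 96 97 79
f 91 97 96
f 74 96 100
f 96 79 103
f 100 103 80
f 96 103 100
f 75 101 89
f 101 80 102
f 89 102 76
f 101 102 89
f 73 85 109
f 85 75 110
f 109 110 82
f 85 110 109
f 77 90 106
f 90 73 105
f 106 105 81
f 90 105 106
f 79 97 98
f 97 77 94
f 98 94 78
f 97 94 98
f 80 103 99
f 103 79 95
f 99 95 72
f 103 95 99
f 114 113 116
f 114 116 115
f 116 113 117
f 116 117 115
f 117 113 118
f 117 118 115
f 118 113 119
f 118 119 115
f 119 113 120
f 119 120 115
f 120 113 121
f 120 121 115
f 121 113 122
f 121 122 115
f 122 113 123
f 122 123 115
f 123 113 124
f 123 124 115
f 124 113 125
f 124 125 115
f 125 113 126
f 125 126 115
f 126 113 127
f 126 127 115
f 127 113 128
f 127 128 115
f 128 113 129
f 128 129 115
f 129 113 130
f 129 130 115
f 130 113 114
f 130 114 115



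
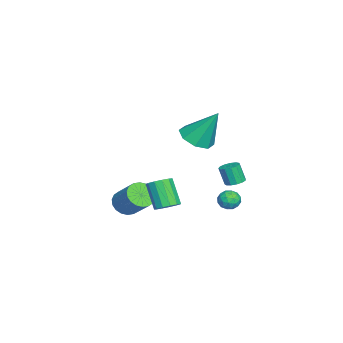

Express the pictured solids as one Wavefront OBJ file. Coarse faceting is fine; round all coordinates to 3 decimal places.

v 3.306 1.041 -1.548
v 3.92 0.907 -1.263
v 3.167 0.345 0.093
v 2.554 0.479 -0.192
v 3.83 1.272 -1.162
v 3.077 0.709 0.194
v 3.573 1.563 -1.184
v 2.82 1 0.173
v 3.232 1.689 -1.321
v 2.479 1.126 0.035
v 2.914 1.609 -1.53
v 2.161 1.046 -0.174
v 2.721 1.349 -1.745
v 1.968 0.786 -0.389
v 2.714 0.991 -1.898
v 1.961 0.429 -0.542
v 2.895 0.649 -1.939
v 2.142 0.087 -0.583
v 3.206 0.432 -1.856
v 2.453 -0.13 -0.5
v 3.55 0.408 -1.676
v 2.797 -0.154 -0.319
v 3.816 0.585 -1.454
v 3.063 0.023 -0.098
v 0.79 2.05 2.188
v 1.394 2.731 1.727
v 0.95 3.17 4.052
v 0.638 2.92 1.678
v -0.029 2.6 1.928
v -0.216 1.958 2.33
v 0.186 1.369 2.649
v 0.942 1.18 2.698
v 1.608 1.5 2.448
v 1.796 2.142 2.046
v 0.831 -1.562 -2.836
v 1.522 -1.682 -3.262
v 2.399 -0.718 -2.11
v 1.709 -0.598 -1.684
v 1.385 -1.379 -3.412
v 2.263 -0.414 -2.26
v 1.139 -1.112 -3.448
v 2.017 -0.147 -2.296
v 0.832 -0.934 -3.363
v 1.71 0.031 -2.211
v 0.525 -0.881 -3.173
v 1.402 0.084 -2.022
v 0.278 -0.962 -2.917
v 1.156 0.002 -1.765
v 0.141 -1.163 -2.645
v 1.019 -0.198 -1.493
v 0.141 -1.442 -2.41
v 1.018 -0.478 -1.258
v 0.277 -1.746 -2.26
v 1.155 -0.781 -1.108
v 0.523 -2.013 -2.224
v 1.401 -1.048 -1.072
v 0.83 -2.191 -2.309
v 1.708 -1.226 -1.157
v 1.138 -2.244 -2.498
v 2.015 -1.279 -1.347
v 1.384 -2.162 -2.755
v 2.262 -1.198 -1.603
v 1.521 -1.962 -3.027
v 2.399 -0.997 -1.875
v -2.317 3.608 -2.463
v -1.774 3.775 -2.345
v -1.9 3.418 -1.26
v -2.443 3.252 -1.377
v -1.965 4.033 -2.283
v -2.091 3.676 -1.197
v -2.267 4.156 -2.277
v -2.393 3.799 -1.191
v -2.586 4.105 -2.331
v -2.712 3.748 -1.245
v -2.819 3.897 -2.426
v -2.945 3.54 -1.34
v -2.893 3.597 -2.533
v -3.018 3.24 -1.447
v -2.784 3.301 -2.618
v -2.909 2.944 -1.532
v -2.527 3.102 -2.654
v -2.652 2.745 -1.568
v -2.203 3.064 -2.629
v -2.329 2.708 -1.543
v -1.916 3.199 -2.551
v -2.041 2.842 -1.465
v -1.756 3.464 -2.445
v -1.881 3.107 -1.359
v -2.258 3.771 -4.253
v -1.764 3.692 -3.803
v -2.776 2.908 -3.837
v -2.282 2.829 -3.387
v -2.694 3.359 -3.344
v -2.374 3.892 -3.601
v -2.166 2.708 -4.039
v -1.846 3.241 -4.296
v -1.707 3.034 -3.671
v -2.033 3.437 -3.241
v -2.507 3.163 -4.399
v -2.833 3.566 -3.969
v -1.966 3.807 -4.064
v -2.574 2.793 -3.576
v -2.816 3.104 -3.55
v -2.526 3.058 -3.286
v -2.324 3.925 -3.946
v -2.034 3.878 -3.681
v -2.58 3.683 -3.411
v -2.506 2.722 -3.959
v -2.216 2.675 -3.694
v -2.014 3.542 -4.354
v -1.724 3.496 -4.09
v -1.96 2.917 -4.229
v -1.642 3.374 -3.722
v -1.946 2.867 -3.478
v -1.878 2.796 -3.861
v -1.69 3.109 -4.012
v -1.833 3.611 -3.47
v -2.138 3.103 -3.226
v -2.38 3.415 -3.2
v -2.192 3.729 -3.351
v -1.8 3.224 -3.392
v -2.402 3.497 -4.414
v -2.707 2.989 -4.17
v -2.348 2.871 -4.289
v -2.16 3.185 -4.44
v -2.594 3.733 -4.162
v -2.898 3.226 -3.918
v -2.85 3.491 -3.628
v -2.662 3.804 -3.779
v -2.74 3.376 -4.248
f 2 1 5
f 2 5 3
f 3 5 6
f 3 6 4
f 5 1 7
f 5 7 6
f 6 7 8
f 6 8 4
f 7 1 9
f 7 9 8
f 8 9 10
f 8 10 4
f 9 1 11
f 9 11 10
f 10 11 12
f 10 12 4
f 11 1 13
f 11 13 12
f 12 13 14
f 12 14 4
f 13 1 15
f 13 15 14
f 14 15 16
f 14 16 4
f 15 1 17
f 15 17 16
f 16 17 18
f 16 18 4
f 17 1 19
f 17 19 18
f 18 19 20
f 18 20 4
f 19 1 21
f 19 21 20
f 20 21 22
f 20 22 4
f 21 1 23
f 21 23 22
f 22 23 24
f 22 24 4
f 23 1 2
f 23 2 24
f 24 2 3
f 24 3 4
f 26 25 28
f 26 28 27
f 28 25 29
f 28 29 27
f 29 25 30
f 29 30 27
f 30 25 31
f 30 31 27
f 31 25 32
f 31 32 27
f 32 25 33
f 32 33 27
f 33 25 34
f 33 34 27
f 34 25 26
f 34 26 27
f 36 35 39
f 36 39 37
f 37 39 40
f 37 40 38
f 39 35 41
f 39 41 40
f 40 41 42
f 40 42 38
f 41 35 43
f 41 43 42
f 42 43 44
f 42 44 38
f 43 35 45
f 43 45 44
f 44 45 46
f 44 46 38
f 45 35 47
f 45 47 46
f 46 47 48
f 46 48 38
f 47 35 49
f 47 49 48
f 48 49 50
f 48 50 38
f 49 35 51
f 49 51 50
f 50 51 52
f 50 52 38
f 51 35 53
f 51 53 52
f 52 53 54
f 52 54 38
f 53 35 55
f 53 55 54
f 54 55 56
f 54 56 38
f 55 35 57
f 55 57 56
f 56 57 58
f 56 58 38
f 57 35 59
f 57 59 58
f 58 59 60
f 58 60 38
f 59 35 61
f 59 61 60
f 60 61 62
f 60 62 38
f 61 35 63
f 61 63 62
f 62 63 64
f 62 64 38
f 63 35 36
f 63 36 64
f 64 36 37
f 64 37 38
f 66 65 69
f 66 69 67
f 67 69 70
f 67 70 68
f 69 65 71
f 69 71 70
f 70 71 72
f 70 72 68
f 71 65 73
f 71 73 72
f 72 73 74
f 72 74 68
f 73 65 75
f 73 75 74
f 74 75 76
f 74 76 68
f 75 65 77
f 75 77 76
f 76 77 78
f 76 78 68
f 77 65 79
f 77 79 78
f 78 79 80
f 78 80 68
f 79 65 81
f 79 81 80
f 80 81 82
f 80 82 68
f 81 65 83
f 81 83 82
f 82 83 84
f 82 84 68
f 83 65 85
f 83 85 84
f 84 85 86
f 84 86 68
f 85 65 87
f 85 87 86
f 86 87 88
f 86 88 68
f 87 65 66
f 87 66 88
f 88 66 67
f 88 67 68
f 89 126 105
f 126 100 129
f 105 129 94
f 126 129 105
f 89 105 101
f 105 94 106
f 101 106 90
f 105 106 101
f 89 101 110
f 101 90 111
f 110 111 96
f 101 111 110
f 89 110 122
f 110 96 125
f 122 125 99
f 110 125 122
f 89 122 126
f 122 99 130
f 126 130 100
f 122 130 126
f 90 106 117
f 106 94 120
f 117 120 98
f 106 120 117
f 94 129 107
f 129 100 128
f 107 128 93
f 129 128 107
f 100 130 127
f 130 99 123
f 127 123 91
f 130 123 127
f 99 125 124
f 125 96 112
f 124 112 95
f 125 112 124
f 96 111 116
f 111 90 113
f 116 113 97
f 111 113 116
f 92 118 104
f 118 98 119
f 104 119 93
f 118 119 104
f 92 104 102
f 104 93 103
f 102 103 91
f 104 103 102
f 92 102 109
f 102 91 108
f 109 108 95
f 102 108 109
f 92 109 114
f 109 95 115
f 114 115 97
f 109 115 114
f 92 114 118
f 114 97 121
f 118 121 98
f 114 121 118
f 93 119 107
f 119 98 120
f 107 120 94
f 119 120 107
f 91 103 127
f 103 93 128
f 127 128 100
f 103 128 127
f 95 108 124
f 108 91 123
f 124 123 99
f 108 123 124
f 97 115 116
f 115 95 112
f 116 112 96
f 115 112 116
f 98 121 117
f 121 97 113
f 117 113 90
f 121 113 117



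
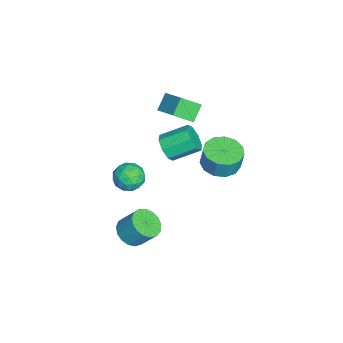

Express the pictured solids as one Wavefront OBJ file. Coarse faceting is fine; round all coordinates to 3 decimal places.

v -3.855 -1.617 1.61
v -4.615 -1.267 2.384
v -4.163 -0.569 0.834
v -4.923 -0.219 1.608
v -2.657 -0.701 2.372
v -3.417 -0.351 3.146
v -2.965 0.347 1.596
v -3.725 0.697 2.37
v -3.658 -2.989 -3.444
v -3.222 -2.387 -2.858
v -2.338 -3.733 -3.662
v -1.902 -3.131 -3.076
v -2.533 -3.749 -2.737
v -3.349 -3.29 -2.601
v -2.211 -2.83 -3.919
v -3.027 -2.371 -3.783
v -2.328 -2.289 -3.151
v -2.527 -2.857 -2.421
v -3.033 -3.263 -4.099
v -3.232 -3.831 -3.369
v -3.556 -2.623 -3.131
v -2.004 -3.497 -3.389
v -2.375 -3.86 -3.189
v -2.118 -3.507 -2.844
v -3.631 -3.153 -2.981
v -3.374 -2.8 -2.636
v -2.969 -3.6 -2.565
v -2.186 -3.32 -3.884
v -1.929 -2.967 -3.539
v -3.442 -2.613 -3.676
v -3.185 -2.26 -3.331
v -2.591 -2.52 -3.955
v -2.774 -2.212 -2.959
v -1.998 -2.649 -3.088
v -2.18 -2.472 -3.583
v -2.66 -2.202 -3.504
v -2.891 -2.545 -2.53
v -2.115 -2.982 -2.659
v -2.486 -3.346 -2.459
v -2.965 -3.076 -2.379
v -2.366 -2.488 -2.703
v -3.445 -3.138 -3.861
v -2.669 -3.575 -3.99
v -2.595 -3.044 -4.141
v -3.074 -2.774 -4.061
v -3.562 -3.471 -3.432
v -2.786 -3.908 -3.561
v -2.9 -3.918 -3.016
v -3.38 -3.648 -2.937
v -3.194 -3.632 -3.817
v 2.528 -2.367 -2.465
v 3.336 -2.745 -2.341
v 3.559 -1.911 -1.252
v 2.752 -1.533 -1.375
v 3.415 -2.417 -2.608
v 3.639 -1.583 -1.519
v 3.292 -2.077 -2.843
v 3.515 -1.244 -1.754
v 2.993 -1.804 -2.991
v 3.217 -0.97 -1.902
v 2.588 -1.66 -3.018
v 2.812 -0.826 -1.929
v 2.17 -1.678 -2.919
v 2.393 -0.844 -1.83
v 1.833 -1.853 -2.715
v 2.057 -1.019 -1.626
v 1.656 -2.147 -2.454
v 1.879 -1.313 -1.365
v 1.678 -2.49 -2.196
v 1.902 -1.656 -1.107
v 1.895 -2.806 -1.999
v 2.119 -1.972 -0.91
v 2.258 -3.021 -1.909
v 2.481 -2.187 -0.819
v 2.682 -3.086 -1.946
v 2.905 -2.252 -0.856
v 3.071 -2.987 -2.102
v 3.294 -2.153 -1.012
v -3.763 -1.167 -1.516
v -3.059 -1.302 -1.023
v -3.312 0.191 -0.251
v -4.017 0.327 -0.744
v -2.916 -0.984 -1.591
v -3.169 0.509 -0.819
v -3.269 -0.773 -2.114
v -3.522 0.72 -1.342
v -3.912 -0.793 -2.288
v -4.165 0.7 -1.515
v -4.468 -1.031 -2.009
v -4.721 0.462 -1.237
v -4.611 -1.349 -1.441
v -4.864 0.144 -0.669
v -4.258 -1.56 -0.918
v -4.511 -0.067 -0.146
v -3.615 -1.54 -0.745
v -3.868 -0.047 0.028
v 1.578 2.017 2.777
v 2.211 2.804 2.572
v 2.375 2.969 3.719
v 1.742 2.183 3.923
v 1.678 3.03 2.616
v 1.843 3.195 3.763
v 1.113 2.934 2.711
v 1.278 3.1 3.857
v 0.696 2.548 2.827
v 0.861 2.713 3.973
v 0.559 1.993 2.927
v 0.724 2.158 4.073
v 0.745 1.446 2.979
v 0.91 1.611 4.126
v 1.195 1.08 2.967
v 1.36 1.245 4.114
v 1.767 1.012 2.895
v 1.932 1.177 4.041
v 2.279 1.263 2.785
v 2.444 1.428 3.931
v 2.568 1.753 2.672
v 2.733 1.919 3.819
v 2.542 2.328 2.593
v 2.707 2.493 3.74
f 2 4 1
f 5 2 1
f 1 4 3
f 3 5 1
f 2 8 4
f 6 2 5
f 6 8 2
f 4 8 3
f 7 5 3
f 3 8 7
f 7 6 5
f 8 6 7
f 9 46 25
f 46 20 49
f 25 49 14
f 46 49 25
f 9 25 21
f 25 14 26
f 21 26 10
f 25 26 21
f 9 21 30
f 21 10 31
f 30 31 16
f 21 31 30
f 9 30 42
f 30 16 45
f 42 45 19
f 30 45 42
f 9 42 46
f 42 19 50
f 46 50 20
f 42 50 46
f 10 26 37
f 26 14 40
f 37 40 18
f 26 40 37
f 14 49 27
f 49 20 48
f 27 48 13
f 49 48 27
f 20 50 47
f 50 19 43
f 47 43 11
f 50 43 47
f 19 45 44
f 45 16 32
f 44 32 15
f 45 32 44
f 16 31 36
f 31 10 33
f 36 33 17
f 31 33 36
f 12 38 24
f 38 18 39
f 24 39 13
f 38 39 24
f 12 24 22
f 24 13 23
f 22 23 11
f 24 23 22
f 12 22 29
f 22 11 28
f 29 28 15
f 22 28 29
f 12 29 34
f 29 15 35
f 34 35 17
f 29 35 34
f 12 34 38
f 34 17 41
f 38 41 18
f 34 41 38
f 13 39 27
f 39 18 40
f 27 40 14
f 39 40 27
f 11 23 47
f 23 13 48
f 47 48 20
f 23 48 47
f 15 28 44
f 28 11 43
f 44 43 19
f 28 43 44
f 17 35 36
f 35 15 32
f 36 32 16
f 35 32 36
f 18 41 37
f 41 17 33
f 37 33 10
f 41 33 37
f 52 51 55
f 52 55 53
f 53 55 56
f 53 56 54
f 55 51 57
f 55 57 56
f 56 57 58
f 56 58 54
f 57 51 59
f 57 59 58
f 58 59 60
f 58 60 54
f 59 51 61
f 59 61 60
f 60 61 62
f 60 62 54
f 61 51 63
f 61 63 62
f 62 63 64
f 62 64 54
f 63 51 65
f 63 65 64
f 64 65 66
f 64 66 54
f 65 51 67
f 65 67 66
f 66 67 68
f 66 68 54
f 67 51 69
f 67 69 68
f 68 69 70
f 68 70 54
f 69 51 71
f 69 71 70
f 70 71 72
f 70 72 54
f 71 51 73
f 71 73 72
f 72 73 74
f 72 74 54
f 73 51 75
f 73 75 74
f 74 75 76
f 74 76 54
f 75 51 77
f 75 77 76
f 76 77 78
f 76 78 54
f 77 51 52
f 77 52 78
f 78 52 53
f 78 53 54
f 80 79 83
f 80 83 81
f 81 83 84
f 81 84 82
f 83 79 85
f 83 85 84
f 84 85 86
f 84 86 82
f 85 79 87
f 85 87 86
f 86 87 88
f 86 88 82
f 87 79 89
f 87 89 88
f 88 89 90
f 88 90 82
f 89 79 91
f 89 91 90
f 90 91 92
f 90 92 82
f 91 79 93
f 91 93 92
f 92 93 94
f 92 94 82
f 93 79 95
f 93 95 94
f 94 95 96
f 94 96 82
f 95 79 80
f 95 80 96
f 96 80 81
f 96 81 82
f 98 97 101
f 98 101 99
f 99 101 102
f 99 102 100
f 101 97 103
f 101 103 102
f 102 103 104
f 102 104 100
f 103 97 105
f 103 105 104
f 104 105 106
f 104 106 100
f 105 97 107
f 105 107 106
f 106 107 108
f 106 108 100
f 107 97 109
f 107 109 108
f 108 109 110
f 108 110 100
f 109 97 111
f 109 111 110
f 110 111 112
f 110 112 100
f 111 97 113
f 111 113 112
f 112 113 114
f 112 114 100
f 113 97 115
f 113 115 114
f 114 115 116
f 114 116 100
f 115 97 117
f 115 117 116
f 116 117 118
f 116 118 100
f 117 97 119
f 117 119 118
f 118 119 120
f 118 120 100
f 119 97 98
f 119 98 120
f 120 98 99
f 120 99 100



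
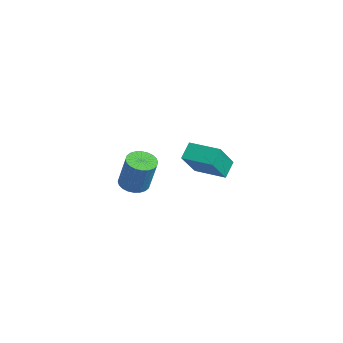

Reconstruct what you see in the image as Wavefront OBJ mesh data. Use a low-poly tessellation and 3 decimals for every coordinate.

v -2.629 0.224 -1.384
v -1.923 0.209 -1.607
v -1.366 0.36 0.14
v -2.071 0.376 0.364
v -1.979 0.492 -1.614
v -1.421 0.643 0.133
v -2.133 0.735 -1.586
v -1.575 0.886 0.161
v -2.362 0.9 -1.527
v -1.805 1.051 0.22
v -2.632 0.962 -1.446
v -2.075 1.113 0.301
v -2.902 0.911 -1.356
v -2.345 1.063 0.391
v -3.13 0.757 -1.27
v -2.573 0.908 0.477
v -3.282 0.521 -1.201
v -2.724 0.672 0.546
v -3.334 0.24 -1.16
v -2.777 0.391 0.587
v -3.279 -0.043 -1.153
v -2.721 0.108 0.594
v -3.125 -0.286 -1.181
v -2.567 -0.135 0.566
v -2.895 -0.451 -1.24
v -2.338 -0.3 0.507
v -2.625 -0.513 -1.321
v -2.068 -0.362 0.426
v -2.355 -0.463 -1.411
v -1.798 -0.311 0.336
v -2.127 -0.308 -1.497
v -1.57 -0.157 0.25
v -1.976 -0.072 -1.566
v -1.418 0.079 0.181
v 2.753 -0.033 3.311
v 2.342 0.54 3.886
v 2.133 0.912 1.924
v 1.722 1.486 2.499
v 3.978 0.814 3.341
v 3.567 1.388 3.916
v 3.358 1.76 1.954
v 2.947 2.333 2.529
f 2 1 5
f 2 5 3
f 3 5 6
f 3 6 4
f 5 1 7
f 5 7 6
f 6 7 8
f 6 8 4
f 7 1 9
f 7 9 8
f 8 9 10
f 8 10 4
f 9 1 11
f 9 11 10
f 10 11 12
f 10 12 4
f 11 1 13
f 11 13 12
f 12 13 14
f 12 14 4
f 13 1 15
f 13 15 14
f 14 15 16
f 14 16 4
f 15 1 17
f 15 17 16
f 16 17 18
f 16 18 4
f 17 1 19
f 17 19 18
f 18 19 20
f 18 20 4
f 19 1 21
f 19 21 20
f 20 21 22
f 20 22 4
f 21 1 23
f 21 23 22
f 22 23 24
f 22 24 4
f 23 1 25
f 23 25 24
f 24 25 26
f 24 26 4
f 25 1 27
f 25 27 26
f 26 27 28
f 26 28 4
f 27 1 29
f 27 29 28
f 28 29 30
f 28 30 4
f 29 1 31
f 29 31 30
f 30 31 32
f 30 32 4
f 31 1 33
f 31 33 32
f 32 33 34
f 32 34 4
f 33 1 2
f 33 2 34
f 34 2 3
f 34 3 4
f 36 38 35
f 39 36 35
f 35 38 37
f 37 39 35
f 36 42 38
f 40 36 39
f 40 42 36
f 38 42 37
f 41 39 37
f 37 42 41
f 41 40 39
f 42 40 41



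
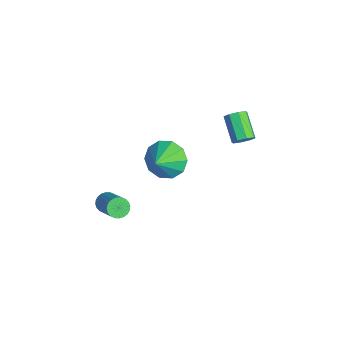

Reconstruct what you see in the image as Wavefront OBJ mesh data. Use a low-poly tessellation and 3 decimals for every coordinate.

v 3.037 -0.403 -0.824
v 3.552 0.461 -0.603
v 3.903 -1.117 -0.056
v 3.099 0.384 -0.163
v 2.622 0.007 0.025
v 2.303 -0.527 -0.112
v 2.265 -1.014 -0.52
v 2.521 -1.268 -1.045
v 2.975 -1.191 -1.485
v 3.452 -0.814 -1.673
v 3.77 -0.28 -1.536
v 3.809 0.207 -1.128
v 2.756 3.316 -0.662
v 3.078 3.355 -0.193
v 1.886 3.303 0.631
v 1.564 3.264 0.162
v 2.956 3.745 -0.345
v 1.764 3.694 0.479
v 2.717 3.884 -0.683
v 1.525 3.833 0.141
v 2.501 3.69 -1.008
v 1.309 3.638 -0.184
v 2.434 3.277 -1.131
v 1.242 3.225 -0.307
v 2.556 2.886 -0.979
v 1.364 2.835 -0.155
v 2.795 2.747 -0.641
v 1.603 2.696 0.183
v 3.011 2.942 -0.316
v 1.819 2.89 0.508
v 2.958 -3.145 -3.471
v 3.276 -3.385 -3.85
v 4.62 -3.156 -2.868
v 4.302 -2.915 -2.489
v 3.286 -3.18 -3.911
v 4.63 -2.951 -2.929
v 3.246 -2.969 -3.906
v 4.59 -2.74 -2.924
v 3.162 -2.785 -3.834
v 4.506 -2.556 -2.852
v 3.047 -2.656 -3.707
v 4.391 -2.427 -2.725
v 2.919 -2.601 -3.544
v 4.262 -2.372 -2.562
v 2.796 -2.629 -3.37
v 4.14 -2.4 -2.388
v 2.698 -2.735 -3.211
v 4.042 -2.506 -2.229
v 2.64 -2.904 -3.092
v 3.984 -2.675 -2.11
v 2.63 -3.109 -3.031
v 3.974 -2.88 -2.049
v 2.67 -3.32 -3.036
v 4.014 -3.091 -2.054
v 2.754 -3.504 -3.108
v 4.098 -3.275 -2.126
v 2.869 -3.633 -3.235
v 4.213 -3.404 -2.253
v 2.998 -3.688 -3.398
v 4.341 -3.459 -2.416
v 3.12 -3.66 -3.572
v 4.464 -3.431 -2.59
v 3.218 -3.554 -3.731
v 4.562 -3.325 -2.749
f 2 1 4
f 2 4 3
f 4 1 5
f 4 5 3
f 5 1 6
f 5 6 3
f 6 1 7
f 6 7 3
f 7 1 8
f 7 8 3
f 8 1 9
f 8 9 3
f 9 1 10
f 9 10 3
f 10 1 11
f 10 11 3
f 11 1 12
f 11 12 3
f 12 1 2
f 12 2 3
f 14 13 17
f 14 17 15
f 15 17 18
f 15 18 16
f 17 13 19
f 17 19 18
f 18 19 20
f 18 20 16
f 19 13 21
f 19 21 20
f 20 21 22
f 20 22 16
f 21 13 23
f 21 23 22
f 22 23 24
f 22 24 16
f 23 13 25
f 23 25 24
f 24 25 26
f 24 26 16
f 25 13 27
f 25 27 26
f 26 27 28
f 26 28 16
f 27 13 29
f 27 29 28
f 28 29 30
f 28 30 16
f 29 13 14
f 29 14 30
f 30 14 15
f 30 15 16
f 32 31 35
f 32 35 33
f 33 35 36
f 33 36 34
f 35 31 37
f 35 37 36
f 36 37 38
f 36 38 34
f 37 31 39
f 37 39 38
f 38 39 40
f 38 40 34
f 39 31 41
f 39 41 40
f 40 41 42
f 40 42 34
f 41 31 43
f 41 43 42
f 42 43 44
f 42 44 34
f 43 31 45
f 43 45 44
f 44 45 46
f 44 46 34
f 45 31 47
f 45 47 46
f 46 47 48
f 46 48 34
f 47 31 49
f 47 49 48
f 48 49 50
f 48 50 34
f 49 31 51
f 49 51 50
f 50 51 52
f 50 52 34
f 51 31 53
f 51 53 52
f 52 53 54
f 52 54 34
f 53 31 55
f 53 55 54
f 54 55 56
f 54 56 34
f 55 31 57
f 55 57 56
f 56 57 58
f 56 58 34
f 57 31 59
f 57 59 58
f 58 59 60
f 58 60 34
f 59 31 61
f 59 61 60
f 60 61 62
f 60 62 34
f 61 31 63
f 61 63 62
f 62 63 64
f 62 64 34
f 63 31 32
f 63 32 64
f 64 32 33
f 64 33 34



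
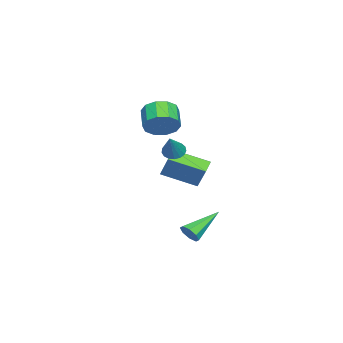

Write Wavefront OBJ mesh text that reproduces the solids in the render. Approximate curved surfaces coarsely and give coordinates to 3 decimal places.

v 0.693 -1.734 -0.381
v 1.183 -1.865 -0.787
v 1.787 -1.606 0.901
v 1.159 -1.555 -0.797
v 1.028 -1.286 -0.712
v 0.821 -1.12 -0.551
v 0.584 -1.094 -0.351
v 0.372 -1.214 -0.158
v 0.233 -1.454 -0.016
v 0.2 -1.758 0.042
v 0.28 -2.056 0.004
v 0.454 -2.281 -0.123
v 0.683 -2.38 -0.308
v 0.915 -2.331 -0.511
v 1.095 -2.145 -0.683
v 4.762 0.405 -4.394
v 5.153 0.526 -3.889
v 3.138 1.455 -3.386
v 5.171 0.884 -4.234
v 4.949 0.962 -4.672
v 4.617 0.714 -4.948
v 4.37 0.285 -4.899
v 4.352 -0.074 -4.554
v 4.574 -0.152 -4.116
v 4.906 0.097 -3.84
v -2.454 -3.553 -3.563
v -3.243 -3.523 -3.151
v -2.786 -1.524 -4.344
v -3.575 -1.494 -3.933
v -1.625 -2.826 -2.027
v -2.414 -2.796 -1.616
v -1.957 -0.797 -2.809
v -2.746 -0.767 -2.397
v -1.72 -3.207 0.364
v -1.403 -2.677 1.201
v -2.503 -3.143 1.912
v -2.82 -3.673 1.076
v -1.788 -2.294 0.857
v -2.888 -2.759 1.569
v -2.147 -2.26 0.325
v -3.246 -2.725 1.036
v -2.343 -2.587 -0.192
v -3.442 -3.053 0.519
v -2.301 -3.152 -0.497
v -3.4 -3.617 0.215
v -2.037 -3.737 -0.472
v -3.137 -4.203 0.239
v -1.652 -4.121 -0.129
v -2.752 -4.586 0.583
v -1.294 -4.155 0.404
v -2.393 -4.62 1.115
v -1.098 -3.827 0.921
v -2.197 -4.293 1.632
v -1.14 -3.263 1.225
v -2.239 -3.728 1.937
f 2 1 4
f 2 4 3
f 4 1 5
f 4 5 3
f 5 1 6
f 5 6 3
f 6 1 7
f 6 7 3
f 7 1 8
f 7 8 3
f 8 1 9
f 8 9 3
f 9 1 10
f 9 10 3
f 10 1 11
f 10 11 3
f 11 1 12
f 11 12 3
f 12 1 13
f 12 13 3
f 13 1 14
f 13 14 3
f 14 1 15
f 14 15 3
f 15 1 2
f 15 2 3
f 17 16 19
f 17 19 18
f 19 16 20
f 19 20 18
f 20 16 21
f 20 21 18
f 21 16 22
f 21 22 18
f 22 16 23
f 22 23 18
f 23 16 24
f 23 24 18
f 24 16 25
f 24 25 18
f 25 16 17
f 25 17 18
f 27 29 26
f 30 27 26
f 26 29 28
f 28 30 26
f 27 33 29
f 31 27 30
f 31 33 27
f 29 33 28
f 32 30 28
f 28 33 32
f 32 31 30
f 33 31 32
f 35 34 38
f 35 38 36
f 36 38 39
f 36 39 37
f 38 34 40
f 38 40 39
f 39 40 41
f 39 41 37
f 40 34 42
f 40 42 41
f 41 42 43
f 41 43 37
f 42 34 44
f 42 44 43
f 43 44 45
f 43 45 37
f 44 34 46
f 44 46 45
f 45 46 47
f 45 47 37
f 46 34 48
f 46 48 47
f 47 48 49
f 47 49 37
f 48 34 50
f 48 50 49
f 49 50 51
f 49 51 37
f 50 34 52
f 50 52 51
f 51 52 53
f 51 53 37
f 52 34 54
f 52 54 53
f 53 54 55
f 53 55 37
f 54 34 35
f 54 35 55
f 55 35 36
f 55 36 37



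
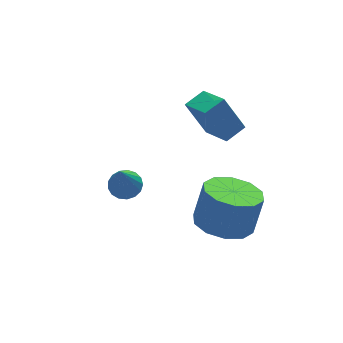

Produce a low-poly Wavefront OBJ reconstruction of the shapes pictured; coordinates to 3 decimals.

v 0.627 0.477 0.06
v 0.833 -0.692 0.592
v 1.364 0.714 0.297
v 1.571 -0.454 0.828
v 1.169 0.014 -1.168
v 1.376 -1.154 -0.637
v 1.907 0.252 -0.932
v 2.113 -0.917 -0.4
v -2.563 -2.63 0.071
v -2.08 -2.847 0.1
v -2.977 -3.35 1.589
v -2.052 -2.622 0.214
v -2.142 -2.399 0.296
v -2.328 -2.229 0.326
v -2.567 -2.151 0.297
v -2.806 -2.182 0.217
v -2.989 -2.317 0.103
v -3.074 -2.523 -0.018
v -3.042 -2.753 -0.118
v -2.9 -2.956 -0.175
v -2.681 -3.084 -0.176
v -2.435 -3.108 -0.12
v -2.218 -3.022 -0.02
v 0.585 -2.801 -3.087
v 1.526 -2.896 -3.379
v 1.956 -2.674 -2.066
v 1.015 -2.579 -1.773
v 1.371 -2.306 -3.428
v 1.802 -2.084 -2.115
v 0.916 -1.905 -3.347
v 1.347 -1.683 -2.034
v 0.335 -1.846 -3.166
v 0.766 -1.624 -1.853
v -0.151 -2.152 -2.955
v 0.279 -1.93 -1.642
v -0.356 -2.706 -2.794
v 0.074 -2.484 -1.481
v -0.202 -3.296 -2.745
v 0.229 -3.074 -1.432
v 0.253 -3.697 -2.826
v 0.684 -3.475 -1.513
v 0.834 -3.756 -3.007
v 1.265 -3.534 -1.694
v 1.321 -3.45 -3.218
v 1.751 -3.228 -1.905
f 2 4 1
f 5 2 1
f 1 4 3
f 3 5 1
f 2 8 4
f 6 2 5
f 6 8 2
f 4 8 3
f 7 5 3
f 3 8 7
f 7 6 5
f 8 6 7
f 10 9 12
f 10 12 11
f 12 9 13
f 12 13 11
f 13 9 14
f 13 14 11
f 14 9 15
f 14 15 11
f 15 9 16
f 15 16 11
f 16 9 17
f 16 17 11
f 17 9 18
f 17 18 11
f 18 9 19
f 18 19 11
f 19 9 20
f 19 20 11
f 20 9 21
f 20 21 11
f 21 9 22
f 21 22 11
f 22 9 23
f 22 23 11
f 23 9 10
f 23 10 11
f 25 24 28
f 25 28 26
f 26 28 29
f 26 29 27
f 28 24 30
f 28 30 29
f 29 30 31
f 29 31 27
f 30 24 32
f 30 32 31
f 31 32 33
f 31 33 27
f 32 24 34
f 32 34 33
f 33 34 35
f 33 35 27
f 34 24 36
f 34 36 35
f 35 36 37
f 35 37 27
f 36 24 38
f 36 38 37
f 37 38 39
f 37 39 27
f 38 24 40
f 38 40 39
f 39 40 41
f 39 41 27
f 40 24 42
f 40 42 41
f 41 42 43
f 41 43 27
f 42 24 44
f 42 44 43
f 43 44 45
f 43 45 27
f 44 24 25
f 44 25 45
f 45 25 26
f 45 26 27



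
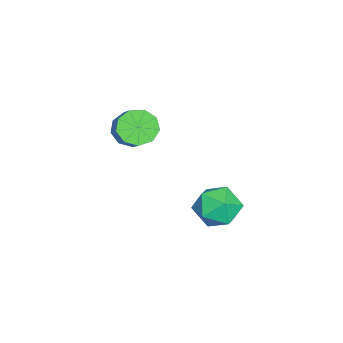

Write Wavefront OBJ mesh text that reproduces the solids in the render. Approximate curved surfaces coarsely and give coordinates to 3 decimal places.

v -3.562 -1.138 2.393
v -3.032 -0.965 1.698
v -1.909 -0.41 2.693
v -2.438 -0.582 3.387
v -3.38 -0.481 1.82
v -2.257 0.075 2.815
v -3.813 -0.304 2.21
v -2.689 0.252 3.205
v -4.128 -0.517 2.686
v -3.005 0.039 3.68
v -4.178 -1.021 3.024
v -3.055 -0.465 4.018
v -3.94 -1.579 3.067
v -2.817 -1.023 4.061
v -3.525 -1.931 2.794
v -2.401 -1.375 3.789
v -3.127 -1.912 2.334
v -2.003 -1.356 3.328
v -2.932 -1.531 1.901
v -1.809 -0.975 2.896
v -3.758 3.054 -2.654
v -2.74 3.092 -2.13
v -4.34 1.788 -1.43
v -3.322 1.826 -0.906
v -4.03 2.725 -0.849
v -3.671 3.508 -1.605
v -3.409 1.372 -1.955
v -3.05 2.155 -2.711
v -2.524 2.053 -1.698
v -2.908 2.89 -1.014
v -4.172 1.99 -2.546
v -4.556 2.827 -1.862
f 2 1 5
f 2 5 3
f 3 5 6
f 3 6 4
f 5 1 7
f 5 7 6
f 6 7 8
f 6 8 4
f 7 1 9
f 7 9 8
f 8 9 10
f 8 10 4
f 9 1 11
f 9 11 10
f 10 11 12
f 10 12 4
f 11 1 13
f 11 13 12
f 12 13 14
f 12 14 4
f 13 1 15
f 13 15 14
f 14 15 16
f 14 16 4
f 15 1 17
f 15 17 16
f 16 17 18
f 16 18 4
f 17 1 19
f 17 19 18
f 18 19 20
f 18 20 4
f 19 1 2
f 19 2 20
f 20 2 3
f 20 3 4
f 21 32 26
f 21 26 22
f 21 22 28
f 21 28 31
f 21 31 32
f 22 26 30
f 26 32 25
f 32 31 23
f 31 28 27
f 28 22 29
f 24 30 25
f 24 25 23
f 24 23 27
f 24 27 29
f 24 29 30
f 25 30 26
f 23 25 32
f 27 23 31
f 29 27 28
f 30 29 22



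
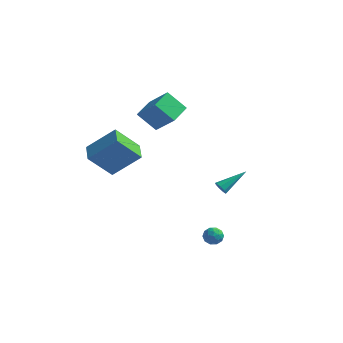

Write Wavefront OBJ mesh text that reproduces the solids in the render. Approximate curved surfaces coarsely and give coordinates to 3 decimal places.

v -3.323 2.882 0.37
v -4.48 2.692 1.517
v -3.217 4.367 0.724
v -4.374 4.176 1.87
v -1.926 2.464 1.71
v -3.083 2.273 2.856
v -1.82 3.948 2.063
v -2.977 3.758 3.21
v 2.466 -2.583 -3.566
v 3.033 -2.307 -3.559
v 2.867 -3.393 -4.041
v 3.434 -3.117 -4.034
v 3.174 -3.316 -3.495
v 2.926 -2.815 -3.201
v 2.974 -2.885 -4.399
v 2.726 -2.384 -4.105
v 3.347 -2.493 -4.074
v 3.47 -2.759 -3.515
v 2.43 -2.941 -4.085
v 2.553 -3.207 -3.526
v 2.714 -2.374 -3.521
v 3.186 -3.326 -4.079
v 3.033 -3.443 -3.762
v 3.366 -3.28 -3.758
v 2.651 -2.673 -3.311
v 2.985 -2.51 -3.307
v 3.067 -3.103 -3.269
v 2.915 -3.19 -4.293
v 3.249 -3.027 -4.289
v 2.534 -2.42 -3.842
v 2.867 -2.257 -3.838
v 2.833 -2.597 -4.331
v 3.232 -2.321 -3.819
v 3.468 -2.797 -4.098
v 3.198 -2.66 -4.313
v 3.052 -2.366 -4.14
v 3.305 -2.477 -3.491
v 3.54 -2.953 -3.77
v 3.387 -3.071 -3.453
v 3.242 -2.776 -3.281
v 3.489 -2.587 -3.793
v 2.36 -2.747 -3.83
v 2.595 -3.223 -4.109
v 2.658 -2.924 -4.319
v 2.513 -2.629 -4.147
v 2.432 -2.903 -3.502
v 2.668 -3.379 -3.781
v 2.848 -3.334 -3.46
v 2.702 -3.04 -3.287
v 2.411 -3.113 -3.807
v 1.195 2.184 -3.149
v 1.629 1.999 -3.342
v 2.205 3.576 -2.211
v 1.496 2.24 -3.557
v 1.222 2.454 -3.581
v 0.936 2.543 -3.403
v 0.77 2.463 -3.106
v 0.803 2.253 -2.83
v 1.019 2.01 -2.703
v 1.318 1.849 -2.785
v 1.558 1.844 -3.037
v -3.227 -3.22 0.79
v -4.284 -4.101 2.296
v -1.728 -2.558 2.228
v -2.785 -3.439 3.734
v -2.555 -4.341 0.606
v -3.612 -5.222 2.112
v -1.056 -3.679 2.044
v -2.113 -4.56 3.55
f 2 4 1
f 5 2 1
f 1 4 3
f 3 5 1
f 2 8 4
f 6 2 5
f 6 8 2
f 4 8 3
f 7 5 3
f 3 8 7
f 7 6 5
f 8 6 7
f 9 46 25
f 46 20 49
f 25 49 14
f 46 49 25
f 9 25 21
f 25 14 26
f 21 26 10
f 25 26 21
f 9 21 30
f 21 10 31
f 30 31 16
f 21 31 30
f 9 30 42
f 30 16 45
f 42 45 19
f 30 45 42
f 9 42 46
f 42 19 50
f 46 50 20
f 42 50 46
f 10 26 37
f 26 14 40
f 37 40 18
f 26 40 37
f 14 49 27
f 49 20 48
f 27 48 13
f 49 48 27
f 20 50 47
f 50 19 43
f 47 43 11
f 50 43 47
f 19 45 44
f 45 16 32
f 44 32 15
f 45 32 44
f 16 31 36
f 31 10 33
f 36 33 17
f 31 33 36
f 12 38 24
f 38 18 39
f 24 39 13
f 38 39 24
f 12 24 22
f 24 13 23
f 22 23 11
f 24 23 22
f 12 22 29
f 22 11 28
f 29 28 15
f 22 28 29
f 12 29 34
f 29 15 35
f 34 35 17
f 29 35 34
f 12 34 38
f 34 17 41
f 38 41 18
f 34 41 38
f 13 39 27
f 39 18 40
f 27 40 14
f 39 40 27
f 11 23 47
f 23 13 48
f 47 48 20
f 23 48 47
f 15 28 44
f 28 11 43
f 44 43 19
f 28 43 44
f 17 35 36
f 35 15 32
f 36 32 16
f 35 32 36
f 18 41 37
f 41 17 33
f 37 33 10
f 41 33 37
f 52 51 54
f 52 54 53
f 54 51 55
f 54 55 53
f 55 51 56
f 55 56 53
f 56 51 57
f 56 57 53
f 57 51 58
f 57 58 53
f 58 51 59
f 58 59 53
f 59 51 60
f 59 60 53
f 60 51 61
f 60 61 53
f 61 51 52
f 61 52 53
f 63 65 62
f 66 63 62
f 62 65 64
f 64 66 62
f 63 69 65
f 67 63 66
f 67 69 63
f 65 69 64
f 68 66 64
f 64 69 68
f 68 67 66
f 69 67 68



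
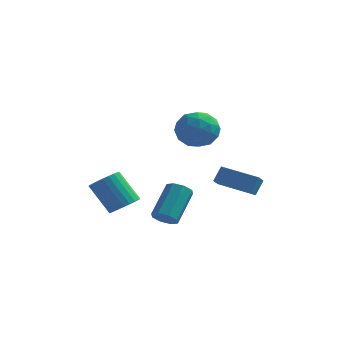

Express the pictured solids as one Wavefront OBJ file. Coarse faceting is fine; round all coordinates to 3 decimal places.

v -0.886 0.79 0.231
v -0.041 1.429 0.835
v -0.099 -0.889 0.905
v 0.746 -0.25 1.509
v -0.419 -0.21 1.867
v -0.906 0.828 1.45
v 0.766 -0.288 0.29
v 0.279 0.75 -0.127
v 0.98 0.763 0.871
v 0.248 0.811 1.846
v -0.388 -0.271 -0.106
v -1.12 -0.223 0.869
v -0.533 1.257 0.474
v 0.393 -0.717 1.266
v -0.292 -0.694 1.476
v 0.205 -0.318 1.831
v -1.041 0.904 0.835
v -0.544 1.279 1.19
v -0.766 0.315 1.797
v 0.404 -0.739 0.55
v 0.901 -0.364 0.905
v -0.345 0.858 -0.091
v 0.152 1.234 0.264
v 0.626 0.225 -0.057
v 0.564 1.241 0.85
v 1.027 0.254 1.246
v 1.038 0.232 0.53
v 0.752 0.842 0.285
v 0.134 1.269 1.423
v 0.597 0.282 1.819
v -0.088 0.306 2.029
v -0.374 0.916 1.784
v 0.734 0.878 1.444
v -0.737 0.258 -0.079
v -0.274 -0.729 0.317
v 0.234 -0.376 -0.044
v -0.052 0.234 -0.289
v -1.167 0.286 0.494
v -0.704 -0.701 0.89
v -0.892 -0.302 1.455
v -1.178 0.308 1.21
v -0.874 -0.338 0.296
v -0.906 -2.428 -4.36
v -0.536 -2.886 -3.929
v -0.264 -1.29 -2.468
v -0.634 -0.832 -2.9
v -0.204 -2.614 -4.287
v 0.068 -1.019 -2.827
v -0.284 -2.233 -4.688
v -0.011 -0.638 -3.228
v -0.728 -1.966 -4.897
v -0.455 -0.371 -3.437
v -1.276 -1.97 -4.792
v -1.004 -0.374 -3.331
v -1.608 -2.241 -4.433
v -1.336 -0.646 -2.973
v -1.529 -2.622 -4.032
v -1.256 -1.027 -2.572
v -1.085 -2.889 -3.823
v -0.812 -1.294 -2.363
v 1.006 -0.505 -2.27
v 1.248 0.035 -1.451
v 1.024 0.219 -2.752
v 1.265 0.759 -1.934
v 3.055 -0.819 -2.666
v 3.296 -0.279 -1.848
v 3.072 -0.095 -3.149
v 3.314 0.445 -2.33
v -3.095 -2.085 -3.908
v -2.412 -1.726 -3.464
v -3.622 -1.397 -1.868
v -4.305 -1.755 -2.312
v -2.544 -1.447 -3.622
v -3.754 -1.117 -2.026
v -2.76 -1.264 -3.824
v -3.97 -0.935 -2.227
v -3.027 -1.207 -4.038
v -4.237 -0.877 -2.442
v -3.305 -1.283 -4.233
v -4.515 -0.953 -2.636
v -3.55 -1.481 -4.378
v -4.76 -1.152 -2.781
v -3.727 -1.771 -4.451
v -4.936 -1.442 -2.855
v -3.807 -2.109 -4.442
v -5.016 -1.779 -2.846
v -3.778 -2.443 -4.352
v -4.988 -2.114 -2.756
v -3.646 -2.723 -4.194
v -4.856 -2.393 -2.598
v -3.43 -2.905 -3.993
v -4.64 -2.576 -2.396
v -3.163 -2.963 -3.778
v -4.373 -2.633 -2.182
v -2.885 -2.887 -3.584
v -4.095 -2.557 -1.987
v -2.64 -2.688 -3.439
v -3.85 -2.359 -1.842
v -2.464 -2.398 -3.365
v -3.673 -2.069 -1.769
v -2.384 -2.061 -3.374
v -3.593 -1.731 -1.778
f 1 38 17
f 38 12 41
f 17 41 6
f 38 41 17
f 1 17 13
f 17 6 18
f 13 18 2
f 17 18 13
f 1 13 22
f 13 2 23
f 22 23 8
f 13 23 22
f 1 22 34
f 22 8 37
f 34 37 11
f 22 37 34
f 1 34 38
f 34 11 42
f 38 42 12
f 34 42 38
f 2 18 29
f 18 6 32
f 29 32 10
f 18 32 29
f 6 41 19
f 41 12 40
f 19 40 5
f 41 40 19
f 12 42 39
f 42 11 35
f 39 35 3
f 42 35 39
f 11 37 36
f 37 8 24
f 36 24 7
f 37 24 36
f 8 23 28
f 23 2 25
f 28 25 9
f 23 25 28
f 4 30 16
f 30 10 31
f 16 31 5
f 30 31 16
f 4 16 14
f 16 5 15
f 14 15 3
f 16 15 14
f 4 14 21
f 14 3 20
f 21 20 7
f 14 20 21
f 4 21 26
f 21 7 27
f 26 27 9
f 21 27 26
f 4 26 30
f 26 9 33
f 30 33 10
f 26 33 30
f 5 31 19
f 31 10 32
f 19 32 6
f 31 32 19
f 3 15 39
f 15 5 40
f 39 40 12
f 15 40 39
f 7 20 36
f 20 3 35
f 36 35 11
f 20 35 36
f 9 27 28
f 27 7 24
f 28 24 8
f 27 24 28
f 10 33 29
f 33 9 25
f 29 25 2
f 33 25 29
f 44 43 47
f 44 47 45
f 45 47 48
f 45 48 46
f 47 43 49
f 47 49 48
f 48 49 50
f 48 50 46
f 49 43 51
f 49 51 50
f 50 51 52
f 50 52 46
f 51 43 53
f 51 53 52
f 52 53 54
f 52 54 46
f 53 43 55
f 53 55 54
f 54 55 56
f 54 56 46
f 55 43 57
f 55 57 56
f 56 57 58
f 56 58 46
f 57 43 59
f 57 59 58
f 58 59 60
f 58 60 46
f 59 43 44
f 59 44 60
f 60 44 45
f 60 45 46
f 62 64 61
f 65 62 61
f 61 64 63
f 63 65 61
f 62 68 64
f 66 62 65
f 66 68 62
f 64 68 63
f 67 65 63
f 63 68 67
f 67 66 65
f 68 66 67
f 70 69 73
f 70 73 71
f 71 73 74
f 71 74 72
f 73 69 75
f 73 75 74
f 74 75 76
f 74 76 72
f 75 69 77
f 75 77 76
f 76 77 78
f 76 78 72
f 77 69 79
f 77 79 78
f 78 79 80
f 78 80 72
f 79 69 81
f 79 81 80
f 80 81 82
f 80 82 72
f 81 69 83
f 81 83 82
f 82 83 84
f 82 84 72
f 83 69 85
f 83 85 84
f 84 85 86
f 84 86 72
f 85 69 87
f 85 87 86
f 86 87 88
f 86 88 72
f 87 69 89
f 87 89 88
f 88 89 90
f 88 90 72
f 89 69 91
f 89 91 90
f 90 91 92
f 90 92 72
f 91 69 93
f 91 93 92
f 92 93 94
f 92 94 72
f 93 69 95
f 93 95 94
f 94 95 96
f 94 96 72
f 95 69 97
f 95 97 96
f 96 97 98
f 96 98 72
f 97 69 99
f 97 99 98
f 98 99 100
f 98 100 72
f 99 69 101
f 99 101 100
f 100 101 102
f 100 102 72
f 101 69 70
f 101 70 102
f 102 70 71
f 102 71 72

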